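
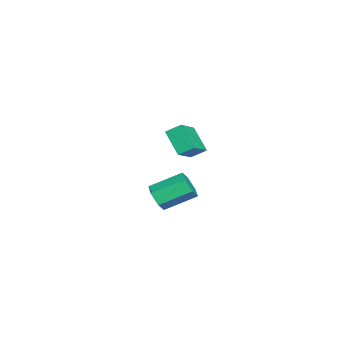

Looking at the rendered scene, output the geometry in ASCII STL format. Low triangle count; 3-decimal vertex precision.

solid 
facet normal -0.829 0.261 -0.494
outer loop
vertex 0.269 -0.51 3.411
vertex 0.214 0.234 3.896
vertex 1.124 0.234 2.368
endloop
endfacet
facet normal 0.063 -0.836 -0.545
outer loop
vertex 2.426 -0.174 3.144
vertex 0.269 -0.51 3.411
vertex 1.124 0.234 2.368
endloop
endfacet
facet normal -0.830 0.260 -0.494
outer loop
vertex 1.124 0.234 2.368
vertex 0.214 0.234 3.896
vertex 1.068 0.978 2.853
endloop
endfacet
facet normal 0.555 0.483 -0.677
outer loop
vertex 1.068 0.978 2.853
vertex 2.426 -0.174 3.144
vertex 1.124 0.234 2.368
endloop
endfacet
facet normal -0.555 -0.483 0.677
outer loop
vertex 0.269 -0.51 3.411
vertex 1.516 -0.174 4.672
vertex 0.214 0.234 3.896
endloop
endfacet
facet normal 0.063 -0.836 -0.545
outer loop
vertex 1.572 -0.918 4.187
vertex 0.269 -0.51 3.411
vertex 2.426 -0.174 3.144
endloop
endfacet
facet normal -0.555 -0.483 0.677
outer loop
vertex 1.572 -0.918 4.187
vertex 1.516 -0.174 4.672
vertex 0.269 -0.51 3.411
endloop
endfacet
facet normal -0.063 0.836 0.545
outer loop
vertex 0.214 0.234 3.896
vertex 1.516 -0.174 4.672
vertex 1.068 0.978 2.853
endloop
endfacet
facet normal 0.555 0.483 -0.678
outer loop
vertex 2.371 0.57 3.629
vertex 2.426 -0.174 3.144
vertex 1.068 0.978 2.853
endloop
endfacet
facet normal -0.063 0.836 0.545
outer loop
vertex 1.068 0.978 2.853
vertex 1.516 -0.174 4.672
vertex 2.371 0.57 3.629
endloop
endfacet
facet normal 0.830 -0.260 0.494
outer loop
vertex 2.371 0.57 3.629
vertex 1.572 -0.918 4.187
vertex 2.426 -0.174 3.144
endloop
endfacet
facet normal 0.829 -0.260 0.494
outer loop
vertex 1.516 -0.174 4.672
vertex 1.572 -0.918 4.187
vertex 2.371 0.57 3.629
endloop
endfacet
facet normal 0.231 -0.857 -0.461
outer loop
vertex -2.461 -2.325 -2.187
vertex -2.997 -2.137 -2.805
vertex -2.195 -1.893 -2.857
endloop
endfacet
facet normal 0.920 0.038 0.390
outer loop
vertex -2.461 -2.325 -2.187
vertex -2.195 -1.893 -2.857
vertex -2.906 -0.671 -1.297
endloop
endfacet
facet normal 0.920 0.038 0.390
outer loop
vertex -2.906 -0.671 -1.297
vertex -2.195 -1.893 -2.857
vertex -2.64 -0.239 -1.967
endloop
endfacet
facet normal -0.231 0.857 0.461
outer loop
vertex -2.906 -0.671 -1.297
vertex -2.64 -0.239 -1.967
vertex -3.443 -0.483 -1.915
endloop
endfacet
facet normal 0.231 -0.857 -0.461
outer loop
vertex -2.195 -1.893 -2.857
vertex -2.997 -2.137 -2.805
vertex -2.732 -1.705 -3.475
endloop
endfacet
facet normal 0.734 0.464 -0.496
outer loop
vertex -2.195 -1.893 -2.857
vertex -2.732 -1.705 -3.475
vertex -2.64 -0.239 -1.967
endloop
endfacet
facet normal 0.734 0.464 -0.496
outer loop
vertex -2.64 -0.239 -1.967
vertex -2.732 -1.705 -3.475
vertex -3.177 -0.051 -2.585
endloop
endfacet
facet normal -0.231 0.857 0.461
outer loop
vertex -2.64 -0.239 -1.967
vertex -3.177 -0.051 -2.585
vertex -3.443 -0.483 -1.915
endloop
endfacet
facet normal 0.231 -0.857 -0.461
outer loop
vertex -2.732 -1.705 -3.475
vertex -2.997 -2.137 -2.805
vertex -3.534 -1.949 -3.423
endloop
endfacet
facet normal -0.187 0.426 -0.885
outer loop
vertex -2.732 -1.705 -3.475
vertex -3.534 -1.949 -3.423
vertex -3.177 -0.051 -2.585
endloop
endfacet
facet normal -0.187 0.426 -0.885
outer loop
vertex -3.177 -0.051 -2.585
vertex -3.534 -1.949 -3.423
vertex -3.979 -0.295 -2.533
endloop
endfacet
facet normal -0.231 0.857 0.461
outer loop
vertex -3.177 -0.051 -2.585
vertex -3.979 -0.295 -2.533
vertex -3.443 -0.483 -1.915
endloop
endfacet
facet normal 0.231 -0.857 -0.461
outer loop
vertex -3.534 -1.949 -3.423
vertex -2.997 -2.137 -2.805
vertex -3.8 -2.381 -2.753
endloop
endfacet
facet normal -0.920 -0.038 -0.390
outer loop
vertex -3.534 -1.949 -3.423
vertex -3.8 -2.381 -2.753
vertex -3.979 -0.295 -2.533
endloop
endfacet
facet normal -0.920 -0.038 -0.390
outer loop
vertex -3.979 -0.295 -2.533
vertex -3.8 -2.381 -2.753
vertex -4.245 -0.727 -1.863
endloop
endfacet
facet normal -0.231 0.857 0.461
outer loop
vertex -3.979 -0.295 -2.533
vertex -4.245 -0.727 -1.863
vertex -3.443 -0.483 -1.915
endloop
endfacet
facet normal 0.231 -0.857 -0.461
outer loop
vertex -3.8 -2.381 -2.753
vertex -2.997 -2.137 -2.805
vertex -3.263 -2.569 -2.135
endloop
endfacet
facet normal -0.734 -0.464 0.496
outer loop
vertex -3.8 -2.381 -2.753
vertex -3.263 -2.569 -2.135
vertex -4.245 -0.727 -1.863
endloop
endfacet
facet normal -0.734 -0.464 0.496
outer loop
vertex -4.245 -0.727 -1.863
vertex -3.263 -2.569 -2.135
vertex -3.708 -0.915 -1.245
endloop
endfacet
facet normal -0.231 0.857 0.461
outer loop
vertex -4.245 -0.727 -1.863
vertex -3.708 -0.915 -1.245
vertex -3.443 -0.483 -1.915
endloop
endfacet
facet normal 0.231 -0.857 -0.461
outer loop
vertex -3.263 -2.569 -2.135
vertex -2.997 -2.137 -2.805
vertex -2.461 -2.325 -2.187
endloop
endfacet
facet normal 0.187 -0.426 0.885
outer loop
vertex -3.263 -2.569 -2.135
vertex -2.461 -2.325 -2.187
vertex -3.708 -0.915 -1.245
endloop
endfacet
facet normal 0.187 -0.426 0.885
outer loop
vertex -3.708 -0.915 -1.245
vertex -2.461 -2.325 -2.187
vertex -2.906 -0.671 -1.297
endloop
endfacet
facet normal -0.231 0.857 0.461
outer loop
vertex -3.708 -0.915 -1.245
vertex -2.906 -0.671 -1.297
vertex -3.443 -0.483 -1.915
endloop
endfacet

endsolid


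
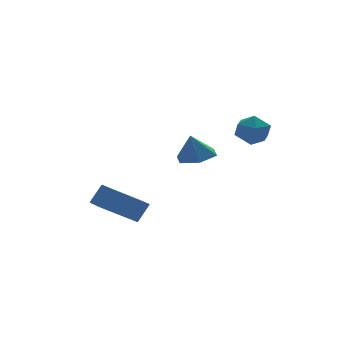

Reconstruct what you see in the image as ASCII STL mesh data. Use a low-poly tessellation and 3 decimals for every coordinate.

solid 
facet normal 0.220 -0.064 -0.974
outer loop
vertex 2.894 1.119 -0.371
vertex 2.322 1.792 -0.544
vertex 3.185 1.971 -0.361
endloop
endfacet
facet normal 0.652 -0.231 0.722
outer loop
vertex 2.894 1.119 -0.371
vertex 3.185 1.971 -0.361
vertex 2.058 1.868 0.624
endloop
endfacet
facet normal 0.220 -0.063 -0.974
outer loop
vertex 3.185 1.971 -0.361
vertex 2.322 1.792 -0.544
vertex 2.612 2.644 -0.534
endloop
endfacet
facet normal 0.501 0.589 0.634
outer loop
vertex 3.185 1.971 -0.361
vertex 2.612 2.644 -0.534
vertex 2.058 1.868 0.624
endloop
endfacet
facet normal 0.220 -0.063 -0.973
outer loop
vertex 2.612 2.644 -0.534
vertex 2.322 1.792 -0.544
vertex 1.75 2.465 -0.717
endloop
endfacet
facet normal -0.271 0.855 0.443
outer loop
vertex 2.612 2.644 -0.534
vertex 1.75 2.465 -0.717
vertex 2.058 1.868 0.624
endloop
endfacet
facet normal 0.220 -0.064 -0.974
outer loop
vertex 1.75 2.465 -0.717
vertex 2.322 1.792 -0.544
vertex 1.459 1.613 -0.727
endloop
endfacet
facet normal -0.892 0.301 0.339
outer loop
vertex 1.75 2.465 -0.717
vertex 1.459 1.613 -0.727
vertex 2.058 1.868 0.624
endloop
endfacet
facet normal 0.219 -0.062 -0.974
outer loop
vertex 1.459 1.613 -0.727
vertex 2.322 1.792 -0.544
vertex 2.031 0.941 -0.555
endloop
endfacet
facet normal -0.740 -0.521 0.426
outer loop
vertex 1.459 1.613 -0.727
vertex 2.031 0.941 -0.555
vertex 2.058 1.868 0.624
endloop
endfacet
facet normal 0.220 -0.063 -0.973
outer loop
vertex 2.031 0.941 -0.555
vertex 2.322 1.792 -0.544
vertex 2.894 1.119 -0.371
endloop
endfacet
facet normal 0.031 -0.786 0.617
outer loop
vertex 2.031 0.941 -0.555
vertex 2.894 1.119 -0.371
vertex 2.058 1.868 0.624
endloop
endfacet
facet normal -0.819 0.154 0.552
outer loop
vertex -1.975 0.756 -1.211
vertex -1.906 1.806 -1.401
vertex -2.556 0.644 -2.042
endloop
endfacet
facet normal -0.065 -0.982 0.178
outer loop
vertex -1.014 0.354 -3.079
vertex -1.975 0.756 -1.211
vertex -2.556 0.644 -2.042
endloop
endfacet
facet normal -0.820 0.155 0.551
outer loop
vertex -2.556 0.644 -2.042
vertex -1.906 1.806 -1.401
vertex -2.486 1.694 -2.233
endloop
endfacet
facet normal -0.569 -0.110 -0.815
outer loop
vertex -2.486 1.694 -2.233
vertex -1.014 0.354 -3.079
vertex -2.556 0.644 -2.042
endloop
endfacet
facet normal 0.569 0.110 0.815
outer loop
vertex -1.975 0.756 -1.211
vertex -0.364 1.516 -2.438
vertex -1.906 1.806 -1.401
endloop
endfacet
facet normal -0.065 -0.982 0.178
outer loop
vertex -0.434 0.466 -2.247
vertex -1.975 0.756 -1.211
vertex -1.014 0.354 -3.079
endloop
endfacet
facet normal 0.569 0.110 0.815
outer loop
vertex -0.434 0.466 -2.247
vertex -0.364 1.516 -2.438
vertex -1.975 0.756 -1.211
endloop
endfacet
facet normal 0.065 0.982 -0.178
outer loop
vertex -1.906 1.806 -1.401
vertex -0.364 1.516 -2.438
vertex -2.486 1.694 -2.233
endloop
endfacet
facet normal -0.569 -0.110 -0.815
outer loop
vertex -0.945 1.404 -3.269
vertex -1.014 0.354 -3.079
vertex -2.486 1.694 -2.233
endloop
endfacet
facet normal 0.065 0.982 -0.178
outer loop
vertex -2.486 1.694 -2.233
vertex -0.364 1.516 -2.438
vertex -0.945 1.404 -3.269
endloop
endfacet
facet normal 0.820 -0.154 -0.551
outer loop
vertex -0.945 1.404 -3.269
vertex -0.434 0.466 -2.247
vertex -1.014 0.354 -3.079
endloop
endfacet
facet normal 0.819 -0.155 -0.552
outer loop
vertex -0.364 1.516 -2.438
vertex -0.434 0.466 -2.247
vertex -0.945 1.404 -3.269
endloop
endfacet
facet normal -0.290 0.943 -0.160
outer loop
vertex 3.654 -0.193 1.252
vertex 2.87 -0.422 1.324
vertex 3.288 -0.181 1.986
endloop
endfacet
facet normal 0.349 0.924 0.159
outer loop
vertex 3.654 -0.193 1.252
vertex 3.288 -0.181 1.986
vertex 4.057 -0.459 1.915
endloop
endfacet
facet normal 0.792 0.552 -0.260
outer loop
vertex 3.654 -0.193 1.252
vertex 4.057 -0.459 1.915
vertex 4.113 -0.872 1.209
endloop
endfacet
facet normal 0.428 0.342 -0.837
outer loop
vertex 3.654 -0.193 1.252
vertex 4.113 -0.872 1.209
vertex 3.379 -0.849 0.843
endloop
endfacet
facet normal -0.242 0.584 -0.775
outer loop
vertex 3.654 -0.193 1.252
vertex 3.379 -0.849 0.843
vertex 2.87 -0.422 1.324
endloop
endfacet
facet normal 0.278 0.571 0.773
outer loop
vertex 4.057 -0.459 1.915
vertex 3.288 -0.181 1.986
vertex 3.521 -0.851 2.397
endloop
endfacet
facet normal -0.755 0.603 0.257
outer loop
vertex 3.288 -0.181 1.986
vertex 2.87 -0.422 1.324
vertex 2.787 -0.828 2.031
endloop
endfacet
facet normal -0.677 0.021 -0.736
outer loop
vertex 2.87 -0.422 1.324
vertex 3.379 -0.849 0.843
vertex 2.843 -1.241 1.325
endloop
endfacet
facet normal 0.405 -0.372 -0.835
outer loop
vertex 3.379 -0.849 0.843
vertex 4.113 -0.872 1.209
vertex 3.612 -1.519 1.254
endloop
endfacet
facet normal 0.995 -0.033 0.098
outer loop
vertex 4.113 -0.872 1.209
vertex 4.057 -0.459 1.915
vertex 4.03 -1.278 1.916
endloop
endfacet
facet normal -0.428 -0.342 0.837
outer loop
vertex 3.246 -1.507 1.988
vertex 3.521 -0.851 2.397
vertex 2.787 -0.828 2.031
endloop
endfacet
facet normal -0.792 -0.552 0.260
outer loop
vertex 3.246 -1.507 1.988
vertex 2.787 -0.828 2.031
vertex 2.843 -1.241 1.325
endloop
endfacet
facet normal -0.349 -0.924 -0.159
outer loop
vertex 3.246 -1.507 1.988
vertex 2.843 -1.241 1.325
vertex 3.612 -1.519 1.254
endloop
endfacet
facet normal 0.290 -0.943 0.160
outer loop
vertex 3.246 -1.507 1.988
vertex 3.612 -1.519 1.254
vertex 4.03 -1.278 1.916
endloop
endfacet
facet normal 0.242 -0.584 0.775
outer loop
vertex 3.246 -1.507 1.988
vertex 4.03 -1.278 1.916
vertex 3.521 -0.851 2.397
endloop
endfacet
facet normal -0.405 0.372 0.835
outer loop
vertex 2.787 -0.828 2.031
vertex 3.521 -0.851 2.397
vertex 3.288 -0.181 1.986
endloop
endfacet
facet normal -0.995 0.033 -0.098
outer loop
vertex 2.843 -1.241 1.325
vertex 2.787 -0.828 2.031
vertex 2.87 -0.422 1.324
endloop
endfacet
facet normal -0.278 -0.571 -0.773
outer loop
vertex 3.612 -1.519 1.254
vertex 2.843 -1.241 1.325
vertex 3.379 -0.849 0.843
endloop
endfacet
facet normal 0.755 -0.603 -0.257
outer loop
vertex 4.03 -1.278 1.916
vertex 3.612 -1.519 1.254
vertex 4.113 -0.872 1.209
endloop
endfacet
facet normal 0.677 -0.021 0.736
outer loop
vertex 3.521 -0.851 2.397
vertex 4.03 -1.278 1.916
vertex 4.057 -0.459 1.915
endloop
endfacet

endsolid


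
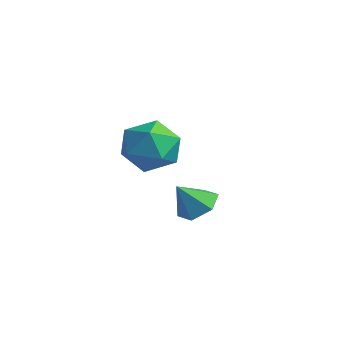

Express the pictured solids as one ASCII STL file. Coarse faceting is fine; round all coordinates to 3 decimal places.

solid 
facet normal -0.666 0.686 -0.294
outer loop
vertex -4.438 -0.749 -0.951
vertex -5.005 -0.843 0.113
vertex -4.113 -0.038 -0.028
endloop
endfacet
facet normal -0.032 0.797 -0.603
outer loop
vertex -4.438 -0.749 -0.951
vertex -4.113 -0.038 -0.028
vertex -3.267 -0.537 -0.733
endloop
endfacet
facet normal 0.142 0.209 -0.967
outer loop
vertex -4.438 -0.749 -0.951
vertex -3.267 -0.537 -0.733
vertex -3.636 -1.65 -1.028
endloop
endfacet
facet normal -0.384 -0.266 -0.884
outer loop
vertex -4.438 -0.749 -0.951
vertex -3.636 -1.65 -1.028
vertex -4.709 -1.839 -0.505
endloop
endfacet
facet normal -0.883 0.028 -0.468
outer loop
vertex -4.438 -0.749 -0.951
vertex -4.709 -1.839 -0.505
vertex -5.005 -0.843 0.113
endloop
endfacet
facet normal 0.452 0.888 -0.086
outer loop
vertex -3.267 -0.537 -0.733
vertex -4.113 -0.038 -0.028
vertex -3.111 -0.501 0.465
endloop
endfacet
facet normal -0.573 0.707 0.414
outer loop
vertex -4.113 -0.038 -0.028
vertex -5.005 -0.843 0.113
vertex -4.184 -0.69 0.988
endloop
endfacet
facet normal -0.925 -0.356 0.131
outer loop
vertex -5.005 -0.843 0.113
vertex -4.709 -1.839 -0.505
vertex -4.553 -1.803 0.693
endloop
endfacet
facet normal -0.118 -0.832 -0.542
outer loop
vertex -4.709 -1.839 -0.505
vertex -3.636 -1.65 -1.028
vertex -3.707 -2.302 -0.012
endloop
endfacet
facet normal 0.733 -0.064 -0.677
outer loop
vertex -3.636 -1.65 -1.028
vertex -3.267 -0.537 -0.733
vertex -2.815 -1.497 -0.153
endloop
endfacet
facet normal 0.384 0.266 0.884
outer loop
vertex -3.382 -1.591 0.911
vertex -3.111 -0.501 0.465
vertex -4.184 -0.69 0.988
endloop
endfacet
facet normal -0.142 -0.209 0.967
outer loop
vertex -3.382 -1.591 0.911
vertex -4.184 -0.69 0.988
vertex -4.553 -1.803 0.693
endloop
endfacet
facet normal 0.032 -0.797 0.603
outer loop
vertex -3.382 -1.591 0.911
vertex -4.553 -1.803 0.693
vertex -3.707 -2.302 -0.012
endloop
endfacet
facet normal 0.666 -0.686 0.294
outer loop
vertex -3.382 -1.591 0.911
vertex -3.707 -2.302 -0.012
vertex -2.815 -1.497 -0.153
endloop
endfacet
facet normal 0.883 -0.028 0.468
outer loop
vertex -3.382 -1.591 0.911
vertex -2.815 -1.497 -0.153
vertex -3.111 -0.501 0.465
endloop
endfacet
facet normal 0.118 0.832 0.542
outer loop
vertex -4.184 -0.69 0.988
vertex -3.111 -0.501 0.465
vertex -4.113 -0.038 -0.028
endloop
endfacet
facet normal -0.733 0.064 0.677
outer loop
vertex -4.553 -1.803 0.693
vertex -4.184 -0.69 0.988
vertex -5.005 -0.843 0.113
endloop
endfacet
facet normal -0.452 -0.888 0.086
outer loop
vertex -3.707 -2.302 -0.012
vertex -4.553 -1.803 0.693
vertex -4.709 -1.839 -0.505
endloop
endfacet
facet normal 0.573 -0.707 -0.414
outer loop
vertex -2.815 -1.497 -0.153
vertex -3.707 -2.302 -0.012
vertex -3.636 -1.65 -1.028
endloop
endfacet
facet normal 0.925 0.356 -0.131
outer loop
vertex -3.111 -0.501 0.465
vertex -2.815 -1.497 -0.153
vertex -3.267 -0.537 -0.733
endloop
endfacet
facet normal 0.169 0.581 -0.796
outer loop
vertex 0.212 -2.572 -1.54
vertex -0.225 -1.97 -1.194
vertex 0.582 -2.02 -1.059
endloop
endfacet
facet normal 0.676 -0.686 0.267
outer loop
vertex 0.212 -2.572 -1.54
vertex 0.582 -2.02 -1.059
vertex -0.435 -2.69 -0.206
endloop
endfacet
facet normal 0.169 0.580 -0.797
outer loop
vertex 0.582 -2.02 -1.059
vertex -0.225 -1.97 -1.194
vertex 0.144 -1.418 -0.714
endloop
endfacet
facet normal 0.635 0.019 0.772
outer loop
vertex 0.582 -2.02 -1.059
vertex 0.144 -1.418 -0.714
vertex -0.435 -2.69 -0.206
endloop
endfacet
facet normal 0.168 0.581 -0.797
outer loop
vertex 0.144 -1.418 -0.714
vertex -0.225 -1.97 -1.194
vertex -0.663 -1.369 -0.848
endloop
endfacet
facet normal -0.124 0.416 0.901
outer loop
vertex 0.144 -1.418 -0.714
vertex -0.663 -1.369 -0.848
vertex -0.435 -2.69 -0.206
endloop
endfacet
facet normal 0.168 0.581 -0.796
outer loop
vertex -0.663 -1.369 -0.848
vertex -0.225 -1.97 -1.194
vertex -1.033 -1.921 -1.329
endloop
endfacet
facet normal -0.844 0.109 0.524
outer loop
vertex -0.663 -1.369 -0.848
vertex -1.033 -1.921 -1.329
vertex -0.435 -2.69 -0.206
endloop
endfacet
facet normal 0.168 0.580 -0.797
outer loop
vertex -1.033 -1.921 -1.329
vertex -0.225 -1.97 -1.194
vertex -0.595 -2.522 -1.674
endloop
endfacet
facet normal -0.803 -0.596 0.019
outer loop
vertex -1.033 -1.921 -1.329
vertex -0.595 -2.522 -1.674
vertex -0.435 -2.69 -0.206
endloop
endfacet
facet normal 0.168 0.580 -0.797
outer loop
vertex -0.595 -2.522 -1.674
vertex -0.225 -1.97 -1.194
vertex 0.212 -2.572 -1.54
endloop
endfacet
facet normal -0.043 -0.993 -0.109
outer loop
vertex -0.595 -2.522 -1.674
vertex 0.212 -2.572 -1.54
vertex -0.435 -2.69 -0.206
endloop
endfacet

endsolid


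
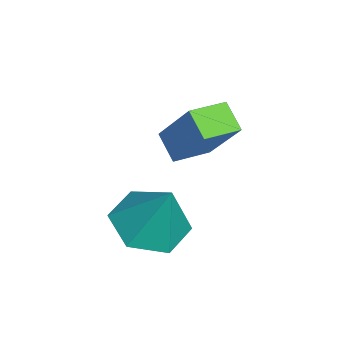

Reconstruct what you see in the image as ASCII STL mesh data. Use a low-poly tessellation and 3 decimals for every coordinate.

solid 
facet normal -0.330 -0.319 -0.888
outer loop
vertex 2.595 -1.378 1.959
vertex 1.647 -0.892 2.137
vertex 2.446 -0.355 1.647
endloop
endfacet
facet normal 0.982 0.169 0.086
outer loop
vertex 2.595 -1.378 1.959
vertex 2.446 -0.355 1.647
vertex 2.253 -0.308 3.763
endloop
endfacet
facet normal -0.330 -0.319 -0.888
outer loop
vertex 2.446 -0.355 1.647
vertex 1.647 -0.892 2.137
vertex 1.498 0.131 1.825
endloop
endfacet
facet normal 0.459 0.888 0.022
outer loop
vertex 2.446 -0.355 1.647
vertex 1.498 0.131 1.825
vertex 2.253 -0.308 3.763
endloop
endfacet
facet normal -0.331 -0.319 -0.888
outer loop
vertex 1.498 0.131 1.825
vertex 1.647 -0.892 2.137
vertex 0.699 -0.406 2.316
endloop
endfacet
facet normal -0.371 0.864 0.340
outer loop
vertex 1.498 0.131 1.825
vertex 0.699 -0.406 2.316
vertex 2.253 -0.308 3.763
endloop
endfacet
facet normal -0.331 -0.319 -0.888
outer loop
vertex 0.699 -0.406 2.316
vertex 1.647 -0.892 2.137
vertex 0.849 -1.429 2.628
endloop
endfacet
facet normal -0.681 0.121 0.723
outer loop
vertex 0.699 -0.406 2.316
vertex 0.849 -1.429 2.628
vertex 2.253 -0.308 3.763
endloop
endfacet
facet normal -0.332 -0.319 -0.888
outer loop
vertex 0.849 -1.429 2.628
vertex 1.647 -0.892 2.137
vertex 1.796 -1.915 2.449
endloop
endfacet
facet normal -0.158 -0.598 0.786
outer loop
vertex 0.849 -1.429 2.628
vertex 1.796 -1.915 2.449
vertex 2.253 -0.308 3.763
endloop
endfacet
facet normal -0.330 -0.319 -0.888
outer loop
vertex 1.796 -1.915 2.449
vertex 1.647 -0.892 2.137
vertex 2.595 -1.378 1.959
endloop
endfacet
facet normal 0.672 -0.574 0.468
outer loop
vertex 1.796 -1.915 2.449
vertex 2.595 -1.378 1.959
vertex 2.253 -0.308 3.763
endloop
endfacet
facet normal -0.443 -0.423 -0.790
outer loop
vertex -0.88 -0.874 3.556
vertex -1.554 0.015 3.458
vertex -0.249 -0.459 2.98
endloop
endfacet
facet normal 0.602 -0.794 0.087
outer loop
vertex 0.614 0.365 4.522
vertex -0.88 -0.874 3.556
vertex -0.249 -0.459 2.98
endloop
endfacet
facet normal -0.443 -0.423 -0.790
outer loop
vertex -0.249 -0.459 2.98
vertex -1.554 0.015 3.458
vertex -0.923 0.43 2.882
endloop
endfacet
facet normal 0.665 0.437 -0.606
outer loop
vertex -0.923 0.43 2.882
vertex 0.614 0.365 4.522
vertex -0.249 -0.459 2.98
endloop
endfacet
facet normal -0.665 -0.437 0.606
outer loop
vertex -0.88 -0.874 3.556
vertex -0.691 0.839 5.0
vertex -1.554 0.015 3.458
endloop
endfacet
facet normal 0.602 -0.794 0.087
outer loop
vertex -0.017 -0.05 5.098
vertex -0.88 -0.874 3.556
vertex 0.614 0.365 4.522
endloop
endfacet
facet normal -0.665 -0.437 0.606
outer loop
vertex -0.017 -0.05 5.098
vertex -0.691 0.839 5.0
vertex -0.88 -0.874 3.556
endloop
endfacet
facet normal -0.602 0.794 -0.087
outer loop
vertex -1.554 0.015 3.458
vertex -0.691 0.839 5.0
vertex -0.923 0.43 2.882
endloop
endfacet
facet normal 0.665 0.437 -0.606
outer loop
vertex -0.06 1.254 4.424
vertex 0.614 0.365 4.522
vertex -0.923 0.43 2.882
endloop
endfacet
facet normal -0.602 0.794 -0.087
outer loop
vertex -0.923 0.43 2.882
vertex -0.691 0.839 5.0
vertex -0.06 1.254 4.424
endloop
endfacet
facet normal 0.443 0.423 0.790
outer loop
vertex -0.06 1.254 4.424
vertex -0.017 -0.05 5.098
vertex 0.614 0.365 4.522
endloop
endfacet
facet normal 0.443 0.423 0.790
outer loop
vertex -0.691 0.839 5.0
vertex -0.017 -0.05 5.098
vertex -0.06 1.254 4.424
endloop
endfacet

endsolid


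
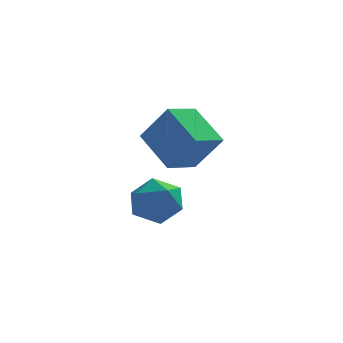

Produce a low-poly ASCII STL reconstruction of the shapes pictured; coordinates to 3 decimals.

solid 
facet normal -0.657 -0.718 0.229
outer loop
vertex -1.657 -3.159 3.217
vertex -2.649 -1.919 4.261
vertex -2.631 -2.726 1.779
endloop
endfacet
facet normal 0.522 -0.652 -0.550
outer loop
vertex -1.711 -1.721 1.459
vertex -1.657 -3.159 3.217
vertex -2.631 -2.726 1.779
endloop
endfacet
facet normal -0.657 -0.719 0.229
outer loop
vertex -2.631 -2.726 1.779
vertex -2.649 -1.919 4.261
vertex -3.623 -1.487 2.823
endloop
endfacet
facet normal -0.544 0.242 -0.804
outer loop
vertex -3.623 -1.487 2.823
vertex -1.711 -1.721 1.459
vertex -2.631 -2.726 1.779
endloop
endfacet
facet normal 0.544 -0.242 0.804
outer loop
vertex -1.657 -3.159 3.217
vertex -1.729 -0.914 3.941
vertex -2.649 -1.919 4.261
endloop
endfacet
facet normal 0.522 -0.652 -0.550
outer loop
vertex -0.737 -2.153 2.897
vertex -1.657 -3.159 3.217
vertex -1.711 -1.721 1.459
endloop
endfacet
facet normal 0.544 -0.242 0.804
outer loop
vertex -0.737 -2.153 2.897
vertex -1.729 -0.914 3.941
vertex -1.657 -3.159 3.217
endloop
endfacet
facet normal -0.522 0.653 0.549
outer loop
vertex -2.649 -1.919 4.261
vertex -1.729 -0.914 3.941
vertex -3.623 -1.487 2.823
endloop
endfacet
facet normal -0.544 0.242 -0.804
outer loop
vertex -2.703 -0.481 2.503
vertex -1.711 -1.721 1.459
vertex -3.623 -1.487 2.823
endloop
endfacet
facet normal -0.522 0.652 0.550
outer loop
vertex -3.623 -1.487 2.823
vertex -1.729 -0.914 3.941
vertex -2.703 -0.481 2.503
endloop
endfacet
facet normal 0.657 0.718 -0.229
outer loop
vertex -2.703 -0.481 2.503
vertex -0.737 -2.153 2.897
vertex -1.711 -1.721 1.459
endloop
endfacet
facet normal 0.657 0.719 -0.229
outer loop
vertex -1.729 -0.914 3.941
vertex -0.737 -2.153 2.897
vertex -2.703 -0.481 2.503
endloop
endfacet
facet normal -0.543 0.825 -0.158
outer loop
vertex -3.511 -0.231 -1.331
vertex -4.021 -0.382 -0.363
vertex -3.096 0.218 -0.412
endloop
endfacet
facet normal 0.097 0.876 -0.472
outer loop
vertex -3.511 -0.231 -1.331
vertex -3.096 0.218 -0.412
vertex -2.422 -0.253 -1.149
endloop
endfacet
facet normal 0.162 0.332 -0.929
outer loop
vertex -3.511 -0.231 -1.331
vertex -2.422 -0.253 -1.149
vertex -2.932 -1.144 -1.556
endloop
endfacet
facet normal -0.437 -0.056 -0.898
outer loop
vertex -3.511 -0.231 -1.331
vertex -2.932 -1.144 -1.556
vertex -3.92 -1.223 -1.07
endloop
endfacet
facet normal -0.872 0.249 -0.421
outer loop
vertex -3.511 -0.231 -1.331
vertex -3.92 -1.223 -1.07
vertex -4.021 -0.382 -0.363
endloop
endfacet
facet normal 0.596 0.802 0.032
outer loop
vertex -2.422 -0.253 -1.149
vertex -3.096 0.218 -0.412
vertex -2.26 -0.417 -0.07
endloop
endfacet
facet normal -0.438 0.719 0.540
outer loop
vertex -3.096 0.218 -0.412
vertex -4.021 -0.382 -0.363
vertex -3.248 -0.496 0.416
endloop
endfacet
facet normal -0.971 -0.212 0.114
outer loop
vertex -4.021 -0.382 -0.363
vertex -3.92 -1.223 -1.07
vertex -3.758 -1.387 0.009
endloop
endfacet
facet normal -0.267 -0.705 -0.657
outer loop
vertex -3.92 -1.223 -1.07
vertex -2.932 -1.144 -1.556
vertex -3.084 -1.858 -0.728
endloop
endfacet
facet normal 0.702 -0.078 -0.708
outer loop
vertex -2.932 -1.144 -1.556
vertex -2.422 -0.253 -1.149
vertex -2.159 -1.258 -0.777
endloop
endfacet
facet normal 0.437 0.056 0.898
outer loop
vertex -2.669 -1.409 0.191
vertex -2.26 -0.417 -0.07
vertex -3.248 -0.496 0.416
endloop
endfacet
facet normal -0.162 -0.332 0.929
outer loop
vertex -2.669 -1.409 0.191
vertex -3.248 -0.496 0.416
vertex -3.758 -1.387 0.009
endloop
endfacet
facet normal -0.097 -0.876 0.472
outer loop
vertex -2.669 -1.409 0.191
vertex -3.758 -1.387 0.009
vertex -3.084 -1.858 -0.728
endloop
endfacet
facet normal 0.543 -0.825 0.158
outer loop
vertex -2.669 -1.409 0.191
vertex -3.084 -1.858 -0.728
vertex -2.159 -1.258 -0.777
endloop
endfacet
facet normal 0.872 -0.249 0.421
outer loop
vertex -2.669 -1.409 0.191
vertex -2.159 -1.258 -0.777
vertex -2.26 -0.417 -0.07
endloop
endfacet
facet normal 0.267 0.705 0.657
outer loop
vertex -3.248 -0.496 0.416
vertex -2.26 -0.417 -0.07
vertex -3.096 0.218 -0.412
endloop
endfacet
facet normal -0.702 0.078 0.708
outer loop
vertex -3.758 -1.387 0.009
vertex -3.248 -0.496 0.416
vertex -4.021 -0.382 -0.363
endloop
endfacet
facet normal -0.596 -0.802 -0.032
outer loop
vertex -3.084 -1.858 -0.728
vertex -3.758 -1.387 0.009
vertex -3.92 -1.223 -1.07
endloop
endfacet
facet normal 0.438 -0.719 -0.540
outer loop
vertex -2.159 -1.258 -0.777
vertex -3.084 -1.858 -0.728
vertex -2.932 -1.144 -1.556
endloop
endfacet
facet normal 0.971 0.212 -0.114
outer loop
vertex -2.26 -0.417 -0.07
vertex -2.159 -1.258 -0.777
vertex -2.422 -0.253 -1.149
endloop
endfacet

endsolid


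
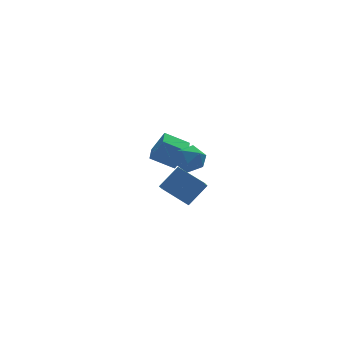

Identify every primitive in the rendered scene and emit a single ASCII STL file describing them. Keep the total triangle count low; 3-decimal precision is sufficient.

solid 
facet normal -0.771 0.426 0.473
outer loop
vertex 0.132 2.752 3.495
vertex 0.663 3.704 3.504
vertex -0.446 3.086 2.253
endloop
endfacet
facet normal -0.488 -0.873 -0.008
outer loop
vertex 0.657 2.476 1.576
vertex 0.132 2.752 3.495
vertex -0.446 3.086 2.253
endloop
endfacet
facet normal -0.771 0.426 0.473
outer loop
vertex -0.446 3.086 2.253
vertex 0.663 3.704 3.504
vertex 0.086 4.038 2.262
endloop
endfacet
facet normal -0.410 0.237 -0.881
outer loop
vertex 0.086 4.038 2.262
vertex 0.657 2.476 1.576
vertex -0.446 3.086 2.253
endloop
endfacet
facet normal 0.410 -0.237 0.881
outer loop
vertex 0.132 2.752 3.495
vertex 1.766 3.094 2.827
vertex 0.663 3.704 3.504
endloop
endfacet
facet normal -0.488 -0.873 -0.008
outer loop
vertex 1.234 2.142 2.818
vertex 0.132 2.752 3.495
vertex 0.657 2.476 1.576
endloop
endfacet
facet normal 0.410 -0.237 0.881
outer loop
vertex 1.234 2.142 2.818
vertex 1.766 3.094 2.827
vertex 0.132 2.752 3.495
endloop
endfacet
facet normal 0.488 0.873 0.008
outer loop
vertex 0.663 3.704 3.504
vertex 1.766 3.094 2.827
vertex 0.086 4.038 2.262
endloop
endfacet
facet normal -0.410 0.237 -0.881
outer loop
vertex 1.188 3.428 1.585
vertex 0.657 2.476 1.576
vertex 0.086 4.038 2.262
endloop
endfacet
facet normal 0.488 0.873 0.008
outer loop
vertex 0.086 4.038 2.262
vertex 1.766 3.094 2.827
vertex 1.188 3.428 1.585
endloop
endfacet
facet normal 0.771 -0.426 -0.473
outer loop
vertex 1.188 3.428 1.585
vertex 1.234 2.142 2.818
vertex 0.657 2.476 1.576
endloop
endfacet
facet normal 0.771 -0.426 -0.473
outer loop
vertex 1.766 3.094 2.827
vertex 1.234 2.142 2.818
vertex 1.188 3.428 1.585
endloop
endfacet
facet normal 0.081 -0.080 0.994
outer loop
vertex 1.168 1.447 3.66
vertex 0.357 1.05 3.694
vertex 1.102 0.548 3.593
endloop
endfacet
facet normal 0.723 -0.104 0.683
outer loop
vertex 1.168 1.447 3.66
vertex 1.102 0.548 3.593
vertex 1.673 1.0 3.057
endloop
endfacet
facet normal 0.810 0.497 0.310
outer loop
vertex 1.168 1.447 3.66
vertex 1.673 1.0 3.057
vertex 1.281 1.782 2.828
endloop
endfacet
facet normal 0.222 0.894 0.390
outer loop
vertex 1.168 1.447 3.66
vertex 1.281 1.782 2.828
vertex 0.467 1.813 3.221
endloop
endfacet
facet normal -0.229 0.537 0.812
outer loop
vertex 1.168 1.447 3.66
vertex 0.467 1.813 3.221
vertex 0.357 1.05 3.694
endloop
endfacet
facet normal 0.725 -0.651 0.224
outer loop
vertex 1.673 1.0 3.057
vertex 1.102 0.548 3.593
vertex 1.173 0.327 2.719
endloop
endfacet
facet normal -0.314 -0.612 0.726
outer loop
vertex 1.102 0.548 3.593
vertex 0.357 1.05 3.694
vertex 0.359 0.358 3.112
endloop
endfacet
facet normal -0.814 0.386 0.434
outer loop
vertex 0.357 1.05 3.694
vertex 0.467 1.813 3.221
vertex -0.033 1.14 2.883
endloop
endfacet
facet normal -0.084 0.964 -0.251
outer loop
vertex 0.467 1.813 3.221
vertex 1.281 1.782 2.828
vertex 0.538 1.592 2.347
endloop
endfacet
facet normal 0.866 0.323 -0.381
outer loop
vertex 1.281 1.782 2.828
vertex 1.673 1.0 3.057
vertex 1.283 1.09 2.246
endloop
endfacet
facet normal -0.222 -0.894 -0.390
outer loop
vertex 0.472 0.693 2.28
vertex 1.173 0.327 2.719
vertex 0.359 0.358 3.112
endloop
endfacet
facet normal -0.810 -0.497 -0.310
outer loop
vertex 0.472 0.693 2.28
vertex 0.359 0.358 3.112
vertex -0.033 1.14 2.883
endloop
endfacet
facet normal -0.723 0.104 -0.683
outer loop
vertex 0.472 0.693 2.28
vertex -0.033 1.14 2.883
vertex 0.538 1.592 2.347
endloop
endfacet
facet normal -0.081 0.080 -0.994
outer loop
vertex 0.472 0.693 2.28
vertex 0.538 1.592 2.347
vertex 1.283 1.09 2.246
endloop
endfacet
facet normal 0.229 -0.537 -0.812
outer loop
vertex 0.472 0.693 2.28
vertex 1.283 1.09 2.246
vertex 1.173 0.327 2.719
endloop
endfacet
facet normal 0.084 -0.964 0.251
outer loop
vertex 0.359 0.358 3.112
vertex 1.173 0.327 2.719
vertex 1.102 0.548 3.593
endloop
endfacet
facet normal -0.866 -0.323 0.381
outer loop
vertex -0.033 1.14 2.883
vertex 0.359 0.358 3.112
vertex 0.357 1.05 3.694
endloop
endfacet
facet normal -0.725 0.651 -0.224
outer loop
vertex 0.538 1.592 2.347
vertex -0.033 1.14 2.883
vertex 0.467 1.813 3.221
endloop
endfacet
facet normal 0.314 0.612 -0.726
outer loop
vertex 1.283 1.09 2.246
vertex 0.538 1.592 2.347
vertex 1.281 1.782 2.828
endloop
endfacet
facet normal 0.814 -0.386 -0.434
outer loop
vertex 1.173 0.327 2.719
vertex 1.283 1.09 2.246
vertex 1.673 1.0 3.057
endloop
endfacet
facet normal -0.512 0.751 0.418
outer loop
vertex -1.564 -2.651 4.999
vertex -1.111 -1.979 4.347
vertex -2.623 -2.849 4.058
endloop
endfacet
facet normal -0.435 -0.647 0.626
outer loop
vertex -1.809 -4.041 3.393
vertex -1.564 -2.651 4.999
vertex -2.623 -2.849 4.058
endloop
endfacet
facet normal -0.512 0.750 0.419
outer loop
vertex -2.623 -2.849 4.058
vertex -1.111 -1.979 4.347
vertex -2.17 -2.176 3.407
endloop
endfacet
facet normal -0.740 -0.138 -0.658
outer loop
vertex -2.17 -2.176 3.407
vertex -1.809 -4.041 3.393
vertex -2.623 -2.849 4.058
endloop
endfacet
facet normal 0.740 0.139 0.658
outer loop
vertex -1.564 -2.651 4.999
vertex -0.297 -3.171 3.682
vertex -1.111 -1.979 4.347
endloop
endfacet
facet normal -0.436 -0.647 0.626
outer loop
vertex -0.75 -3.844 4.333
vertex -1.564 -2.651 4.999
vertex -1.809 -4.041 3.393
endloop
endfacet
facet normal 0.740 0.138 0.658
outer loop
vertex -0.75 -3.844 4.333
vertex -0.297 -3.171 3.682
vertex -1.564 -2.651 4.999
endloop
endfacet
facet normal 0.435 0.647 -0.626
outer loop
vertex -1.111 -1.979 4.347
vertex -0.297 -3.171 3.682
vertex -2.17 -2.176 3.407
endloop
endfacet
facet normal -0.741 -0.138 -0.657
outer loop
vertex -1.356 -3.369 2.741
vertex -1.809 -4.041 3.393
vertex -2.17 -2.176 3.407
endloop
endfacet
facet normal 0.435 0.647 -0.626
outer loop
vertex -2.17 -2.176 3.407
vertex -0.297 -3.171 3.682
vertex -1.356 -3.369 2.741
endloop
endfacet
facet normal 0.511 -0.751 -0.419
outer loop
vertex -1.356 -3.369 2.741
vertex -0.75 -3.844 4.333
vertex -1.809 -4.041 3.393
endloop
endfacet
facet normal 0.512 -0.750 -0.419
outer loop
vertex -0.297 -3.171 3.682
vertex -0.75 -3.844 4.333
vertex -1.356 -3.369 2.741
endloop
endfacet

endsolid


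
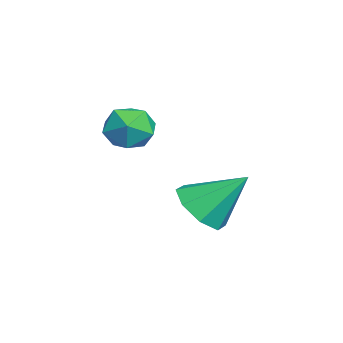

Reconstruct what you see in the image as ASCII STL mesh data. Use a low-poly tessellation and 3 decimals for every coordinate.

solid 
facet normal -0.087 -0.715 -0.694
outer loop
vertex 4.164 0.268 -1.221
vertex 3.576 0.691 -1.583
vertex 4.383 0.658 -1.65
endloop
endfacet
facet normal 0.870 0.051 0.490
outer loop
vertex 4.164 0.268 -1.221
vertex 4.383 0.658 -1.65
vertex 3.704 1.749 -0.557
endloop
endfacet
facet normal -0.087 -0.714 -0.694
outer loop
vertex 4.383 0.658 -1.65
vertex 3.576 0.691 -1.583
vertex 4.129 1.068 -2.04
endloop
endfacet
facet normal 0.850 0.527 0.001
outer loop
vertex 4.383 0.658 -1.65
vertex 4.129 1.068 -2.04
vertex 3.704 1.749 -0.557
endloop
endfacet
facet normal -0.085 -0.716 -0.693
outer loop
vertex 4.129 1.068 -2.04
vertex 3.576 0.691 -1.583
vertex 3.551 1.256 -2.163
endloop
endfacet
facet normal 0.353 0.885 -0.305
outer loop
vertex 4.129 1.068 -2.04
vertex 3.551 1.256 -2.163
vertex 3.704 1.749 -0.557
endloop
endfacet
facet normal -0.085 -0.716 -0.693
outer loop
vertex 3.551 1.256 -2.163
vertex 3.576 0.691 -1.583
vertex 2.988 1.113 -1.946
endloop
endfacet
facet normal -0.327 0.912 -0.249
outer loop
vertex 3.551 1.256 -2.163
vertex 2.988 1.113 -1.946
vertex 3.704 1.749 -0.557
endloop
endfacet
facet normal -0.086 -0.716 -0.693
outer loop
vertex 2.988 1.113 -1.946
vertex 3.576 0.691 -1.583
vertex 2.77 0.723 -1.516
endloop
endfacet
facet normal -0.793 0.594 0.137
outer loop
vertex 2.988 1.113 -1.946
vertex 2.77 0.723 -1.516
vertex 3.704 1.749 -0.557
endloop
endfacet
facet normal -0.086 -0.715 -0.694
outer loop
vertex 2.77 0.723 -1.516
vertex 3.576 0.691 -1.583
vertex 3.024 0.314 -1.126
endloop
endfacet
facet normal -0.771 0.117 0.626
outer loop
vertex 2.77 0.723 -1.516
vertex 3.024 0.314 -1.126
vertex 3.704 1.749 -0.557
endloop
endfacet
facet normal -0.086 -0.715 -0.694
outer loop
vertex 3.024 0.314 -1.126
vertex 3.576 0.691 -1.583
vertex 3.601 0.126 -1.004
endloop
endfacet
facet normal -0.275 -0.239 0.931
outer loop
vertex 3.024 0.314 -1.126
vertex 3.601 0.126 -1.004
vertex 3.704 1.749 -0.557
endloop
endfacet
facet normal -0.087 -0.715 -0.694
outer loop
vertex 3.601 0.126 -1.004
vertex 3.576 0.691 -1.583
vertex 4.164 0.268 -1.221
endloop
endfacet
facet normal 0.404 -0.267 0.875
outer loop
vertex 3.601 0.126 -1.004
vertex 4.164 0.268 -1.221
vertex 3.704 1.749 -0.557
endloop
endfacet
facet normal -0.597 0.594 -0.539
outer loop
vertex 3.817 -0.567 0.451
vertex 3.26 -0.878 0.725
vertex 3.534 -0.321 1.035
endloop
endfacet
facet normal 0.015 0.924 -0.382
outer loop
vertex 3.817 -0.567 0.451
vertex 3.534 -0.321 1.035
vertex 4.224 -0.358 0.973
endloop
endfacet
facet normal 0.552 0.531 -0.643
outer loop
vertex 3.817 -0.567 0.451
vertex 4.224 -0.358 0.973
vertex 4.377 -0.939 0.624
endloop
endfacet
facet normal 0.269 -0.042 -0.962
outer loop
vertex 3.817 -0.567 0.451
vertex 4.377 -0.939 0.624
vertex 3.781 -1.26 0.471
endloop
endfacet
facet normal -0.440 -0.003 -0.898
outer loop
vertex 3.817 -0.567 0.451
vertex 3.781 -1.26 0.471
vertex 3.26 -0.878 0.725
endloop
endfacet
facet normal 0.080 0.941 0.328
outer loop
vertex 4.224 -0.358 0.973
vertex 3.534 -0.321 1.035
vertex 3.919 -0.54 1.569
endloop
endfacet
facet normal -0.910 0.407 0.073
outer loop
vertex 3.534 -0.321 1.035
vertex 3.26 -0.878 0.725
vertex 3.323 -0.861 1.416
endloop
endfacet
facet normal -0.657 -0.559 -0.507
outer loop
vertex 3.26 -0.878 0.725
vertex 3.781 -1.26 0.471
vertex 3.476 -1.442 1.067
endloop
endfacet
facet normal 0.491 -0.622 -0.609
outer loop
vertex 3.781 -1.26 0.471
vertex 4.377 -0.939 0.624
vertex 4.166 -1.479 1.005
endloop
endfacet
facet normal 0.947 0.306 -0.094
outer loop
vertex 4.377 -0.939 0.624
vertex 4.224 -0.358 0.973
vertex 4.44 -0.922 1.315
endloop
endfacet
facet normal -0.269 0.042 0.962
outer loop
vertex 3.883 -1.233 1.589
vertex 3.919 -0.54 1.569
vertex 3.323 -0.861 1.416
endloop
endfacet
facet normal -0.552 -0.531 0.643
outer loop
vertex 3.883 -1.233 1.589
vertex 3.323 -0.861 1.416
vertex 3.476 -1.442 1.067
endloop
endfacet
facet normal -0.015 -0.924 0.382
outer loop
vertex 3.883 -1.233 1.589
vertex 3.476 -1.442 1.067
vertex 4.166 -1.479 1.005
endloop
endfacet
facet normal 0.597 -0.594 0.539
outer loop
vertex 3.883 -1.233 1.589
vertex 4.166 -1.479 1.005
vertex 4.44 -0.922 1.315
endloop
endfacet
facet normal 0.440 0.003 0.898
outer loop
vertex 3.883 -1.233 1.589
vertex 4.44 -0.922 1.315
vertex 3.919 -0.54 1.569
endloop
endfacet
facet normal -0.491 0.622 0.609
outer loop
vertex 3.323 -0.861 1.416
vertex 3.919 -0.54 1.569
vertex 3.534 -0.321 1.035
endloop
endfacet
facet normal -0.947 -0.306 0.094
outer loop
vertex 3.476 -1.442 1.067
vertex 3.323 -0.861 1.416
vertex 3.26 -0.878 0.725
endloop
endfacet
facet normal -0.080 -0.941 -0.328
outer loop
vertex 4.166 -1.479 1.005
vertex 3.476 -1.442 1.067
vertex 3.781 -1.26 0.471
endloop
endfacet
facet normal 0.910 -0.407 -0.073
outer loop
vertex 4.44 -0.922 1.315
vertex 4.166 -1.479 1.005
vertex 4.377 -0.939 0.624
endloop
endfacet
facet normal 0.657 0.559 0.507
outer loop
vertex 3.919 -0.54 1.569
vertex 4.44 -0.922 1.315
vertex 4.224 -0.358 0.973
endloop
endfacet

endsolid


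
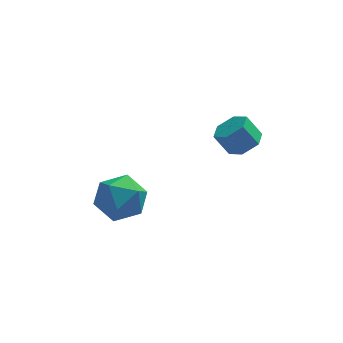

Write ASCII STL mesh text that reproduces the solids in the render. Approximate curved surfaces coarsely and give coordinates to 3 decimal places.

solid 
facet normal -0.946 0.292 -0.141
outer loop
vertex -2.04 0.887 -4.32
vertex -2.398 0.086 -3.582
vertex -2.13 1.135 -3.205
endloop
endfacet
facet normal -0.495 0.839 -0.227
outer loop
vertex -2.04 0.887 -4.32
vertex -2.13 1.135 -3.205
vertex -1.227 1.507 -3.803
endloop
endfacet
facet normal -0.036 0.667 -0.744
outer loop
vertex -2.04 0.887 -4.32
vertex -1.227 1.507 -3.803
vertex -0.935 0.689 -4.551
endloop
endfacet
facet normal -0.202 0.014 -0.979
outer loop
vertex -2.04 0.887 -4.32
vertex -0.935 0.689 -4.551
vertex -1.659 -0.189 -4.414
endloop
endfacet
facet normal -0.764 -0.218 -0.607
outer loop
vertex -2.04 0.887 -4.32
vertex -1.659 -0.189 -4.414
vertex -2.398 0.086 -3.582
endloop
endfacet
facet normal -0.126 0.916 0.380
outer loop
vertex -1.227 1.507 -3.803
vertex -2.13 1.135 -3.205
vertex -1.081 1.089 -2.746
endloop
endfacet
facet normal -0.855 0.033 0.517
outer loop
vertex -2.13 1.135 -3.205
vertex -2.398 0.086 -3.582
vertex -1.805 0.211 -2.609
endloop
endfacet
facet normal -0.561 -0.793 -0.236
outer loop
vertex -2.398 0.086 -3.582
vertex -1.659 -0.189 -4.414
vertex -1.513 -0.607 -3.357
endloop
endfacet
facet normal 0.349 -0.418 -0.839
outer loop
vertex -1.659 -0.189 -4.414
vertex -0.935 0.689 -4.551
vertex -0.61 -0.235 -3.955
endloop
endfacet
facet normal 0.617 0.639 -0.458
outer loop
vertex -0.935 0.689 -4.551
vertex -1.227 1.507 -3.803
vertex -0.342 0.814 -3.578
endloop
endfacet
facet normal 0.202 -0.014 0.979
outer loop
vertex -0.7 0.013 -2.84
vertex -1.081 1.089 -2.746
vertex -1.805 0.211 -2.609
endloop
endfacet
facet normal 0.036 -0.667 0.744
outer loop
vertex -0.7 0.013 -2.84
vertex -1.805 0.211 -2.609
vertex -1.513 -0.607 -3.357
endloop
endfacet
facet normal 0.495 -0.839 0.227
outer loop
vertex -0.7 0.013 -2.84
vertex -1.513 -0.607 -3.357
vertex -0.61 -0.235 -3.955
endloop
endfacet
facet normal 0.946 -0.292 0.141
outer loop
vertex -0.7 0.013 -2.84
vertex -0.61 -0.235 -3.955
vertex -0.342 0.814 -3.578
endloop
endfacet
facet normal 0.764 0.218 0.607
outer loop
vertex -0.7 0.013 -2.84
vertex -0.342 0.814 -3.578
vertex -1.081 1.089 -2.746
endloop
endfacet
facet normal -0.349 0.418 0.839
outer loop
vertex -1.805 0.211 -2.609
vertex -1.081 1.089 -2.746
vertex -2.13 1.135 -3.205
endloop
endfacet
facet normal -0.617 -0.639 0.458
outer loop
vertex -1.513 -0.607 -3.357
vertex -1.805 0.211 -2.609
vertex -2.398 0.086 -3.582
endloop
endfacet
facet normal 0.126 -0.916 -0.380
outer loop
vertex -0.61 -0.235 -3.955
vertex -1.513 -0.607 -3.357
vertex -1.659 -0.189 -4.414
endloop
endfacet
facet normal 0.855 -0.033 -0.517
outer loop
vertex -0.342 0.814 -3.578
vertex -0.61 -0.235 -3.955
vertex -0.935 0.689 -4.551
endloop
endfacet
facet normal 0.561 0.793 0.236
outer loop
vertex -1.081 1.089 -2.746
vertex -0.342 0.814 -3.578
vertex -1.227 1.507 -3.803
endloop
endfacet
facet normal 0.535 -0.141 -0.833
outer loop
vertex 3.829 -0.615 0.821
vertex 3.211 -0.844 0.463
vertex 3.398 -0.118 0.46
endloop
endfacet
facet normal 0.619 0.736 0.274
outer loop
vertex 3.829 -0.615 0.821
vertex 3.398 -0.118 0.46
vertex 3.266 -0.466 1.695
endloop
endfacet
facet normal 0.620 0.735 0.273
outer loop
vertex 3.266 -0.466 1.695
vertex 3.398 -0.118 0.46
vertex 2.836 0.031 1.334
endloop
endfacet
facet normal -0.536 0.141 0.833
outer loop
vertex 3.266 -0.466 1.695
vertex 2.836 0.031 1.334
vertex 2.649 -0.696 1.337
endloop
endfacet
facet normal 0.536 -0.141 -0.832
outer loop
vertex 3.398 -0.118 0.46
vertex 3.211 -0.844 0.463
vertex 2.781 -0.348 0.102
endloop
endfacet
facet normal -0.188 0.941 -0.281
outer loop
vertex 3.398 -0.118 0.46
vertex 2.781 -0.348 0.102
vertex 2.836 0.031 1.334
endloop
endfacet
facet normal -0.187 0.941 -0.281
outer loop
vertex 2.836 0.031 1.334
vertex 2.781 -0.348 0.102
vertex 2.218 -0.199 0.976
endloop
endfacet
facet normal -0.535 0.141 0.833
outer loop
vertex 2.836 0.031 1.334
vertex 2.218 -0.199 0.976
vertex 2.649 -0.696 1.337
endloop
endfacet
facet normal 0.536 -0.141 -0.832
outer loop
vertex 2.781 -0.348 0.102
vertex 3.211 -0.844 0.463
vertex 2.594 -1.074 0.105
endloop
endfacet
facet normal -0.806 0.205 -0.554
outer loop
vertex 2.781 -0.348 0.102
vertex 2.594 -1.074 0.105
vertex 2.218 -0.199 0.976
endloop
endfacet
facet normal -0.806 0.205 -0.554
outer loop
vertex 2.218 -0.199 0.976
vertex 2.594 -1.074 0.105
vertex 2.031 -0.925 0.979
endloop
endfacet
facet normal -0.535 0.141 0.833
outer loop
vertex 2.218 -0.199 0.976
vertex 2.031 -0.925 0.979
vertex 2.649 -0.696 1.337
endloop
endfacet
facet normal 0.536 -0.141 -0.833
outer loop
vertex 2.594 -1.074 0.105
vertex 3.211 -0.844 0.463
vertex 3.024 -1.571 0.466
endloop
endfacet
facet normal -0.620 -0.735 -0.274
outer loop
vertex 2.594 -1.074 0.105
vertex 3.024 -1.571 0.466
vertex 2.031 -0.925 0.979
endloop
endfacet
facet normal -0.620 -0.736 -0.273
outer loop
vertex 2.031 -0.925 0.979
vertex 3.024 -1.571 0.466
vertex 2.462 -1.422 1.34
endloop
endfacet
facet normal -0.535 0.141 0.833
outer loop
vertex 2.031 -0.925 0.979
vertex 2.462 -1.422 1.34
vertex 2.649 -0.696 1.337
endloop
endfacet
facet normal 0.535 -0.141 -0.833
outer loop
vertex 3.024 -1.571 0.466
vertex 3.211 -0.844 0.463
vertex 3.642 -1.341 0.824
endloop
endfacet
facet normal 0.187 -0.941 0.281
outer loop
vertex 3.024 -1.571 0.466
vertex 3.642 -1.341 0.824
vertex 2.462 -1.422 1.34
endloop
endfacet
facet normal 0.188 -0.941 0.281
outer loop
vertex 2.462 -1.422 1.34
vertex 3.642 -1.341 0.824
vertex 3.079 -1.192 1.698
endloop
endfacet
facet normal -0.536 0.141 0.832
outer loop
vertex 2.462 -1.422 1.34
vertex 3.079 -1.192 1.698
vertex 2.649 -0.696 1.337
endloop
endfacet
facet normal 0.535 -0.141 -0.833
outer loop
vertex 3.642 -1.341 0.824
vertex 3.211 -0.844 0.463
vertex 3.829 -0.615 0.821
endloop
endfacet
facet normal 0.806 -0.205 0.554
outer loop
vertex 3.642 -1.341 0.824
vertex 3.829 -0.615 0.821
vertex 3.079 -1.192 1.698
endloop
endfacet
facet normal 0.806 -0.205 0.554
outer loop
vertex 3.079 -1.192 1.698
vertex 3.829 -0.615 0.821
vertex 3.266 -0.466 1.695
endloop
endfacet
facet normal -0.536 0.141 0.832
outer loop
vertex 3.079 -1.192 1.698
vertex 3.266 -0.466 1.695
vertex 2.649 -0.696 1.337
endloop
endfacet

endsolid


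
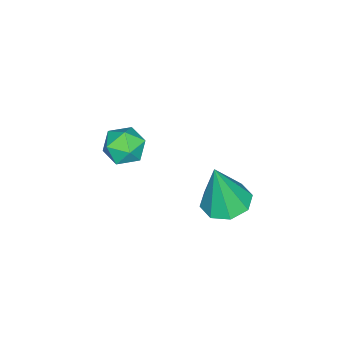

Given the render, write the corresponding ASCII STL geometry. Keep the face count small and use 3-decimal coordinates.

solid 
facet normal -0.423 0.876 -0.232
outer loop
vertex 2.35 0.767 -1.266
vertex 1.6 0.409 -1.251
vertex 1.915 0.744 -0.559
endloop
endfacet
facet normal 0.178 0.974 0.141
outer loop
vertex 2.35 0.767 -1.266
vertex 1.915 0.744 -0.559
vertex 2.731 0.593 -0.549
endloop
endfacet
facet normal 0.713 0.666 -0.217
outer loop
vertex 2.35 0.767 -1.266
vertex 2.731 0.593 -0.549
vertex 2.922 0.165 -1.235
endloop
endfacet
facet normal 0.443 0.379 -0.813
outer loop
vertex 2.35 0.767 -1.266
vertex 2.922 0.165 -1.235
vertex 2.223 0.051 -1.669
endloop
endfacet
facet normal -0.259 0.508 -0.821
outer loop
vertex 2.35 0.767 -1.266
vertex 2.223 0.051 -1.669
vertex 1.6 0.409 -1.251
endloop
endfacet
facet normal 0.108 0.635 0.765
outer loop
vertex 2.731 0.593 -0.549
vertex 1.915 0.744 -0.559
vertex 2.217 0.129 -0.091
endloop
endfacet
facet normal -0.863 0.478 0.162
outer loop
vertex 1.915 0.744 -0.559
vertex 1.6 0.409 -1.251
vertex 1.518 0.015 -0.525
endloop
endfacet
facet normal -0.599 -0.118 -0.792
outer loop
vertex 1.6 0.409 -1.251
vertex 2.223 0.051 -1.669
vertex 1.709 -0.413 -1.211
endloop
endfacet
facet normal 0.536 -0.328 -0.778
outer loop
vertex 2.223 0.051 -1.669
vertex 2.922 0.165 -1.235
vertex 2.525 -0.564 -1.201
endloop
endfacet
facet normal 0.973 0.138 0.185
outer loop
vertex 2.922 0.165 -1.235
vertex 2.731 0.593 -0.549
vertex 2.84 -0.229 -0.509
endloop
endfacet
facet normal -0.443 -0.379 0.813
outer loop
vertex 2.09 -0.587 -0.494
vertex 2.217 0.129 -0.091
vertex 1.518 0.015 -0.525
endloop
endfacet
facet normal -0.713 -0.666 0.217
outer loop
vertex 2.09 -0.587 -0.494
vertex 1.518 0.015 -0.525
vertex 1.709 -0.413 -1.211
endloop
endfacet
facet normal -0.178 -0.974 -0.141
outer loop
vertex 2.09 -0.587 -0.494
vertex 1.709 -0.413 -1.211
vertex 2.525 -0.564 -1.201
endloop
endfacet
facet normal 0.423 -0.876 0.232
outer loop
vertex 2.09 -0.587 -0.494
vertex 2.525 -0.564 -1.201
vertex 2.84 -0.229 -0.509
endloop
endfacet
facet normal 0.259 -0.508 0.821
outer loop
vertex 2.09 -0.587 -0.494
vertex 2.84 -0.229 -0.509
vertex 2.217 0.129 -0.091
endloop
endfacet
facet normal -0.536 0.328 0.778
outer loop
vertex 1.518 0.015 -0.525
vertex 2.217 0.129 -0.091
vertex 1.915 0.744 -0.559
endloop
endfacet
facet normal -0.973 -0.138 -0.185
outer loop
vertex 1.709 -0.413 -1.211
vertex 1.518 0.015 -0.525
vertex 1.6 0.409 -1.251
endloop
endfacet
facet normal -0.108 -0.635 -0.765
outer loop
vertex 2.525 -0.564 -1.201
vertex 1.709 -0.413 -1.211
vertex 2.223 0.051 -1.669
endloop
endfacet
facet normal 0.863 -0.478 -0.162
outer loop
vertex 2.84 -0.229 -0.509
vertex 2.525 -0.564 -1.201
vertex 2.922 0.165 -1.235
endloop
endfacet
facet normal 0.599 0.118 0.792
outer loop
vertex 2.217 0.129 -0.091
vertex 2.84 -0.229 -0.509
vertex 2.731 0.593 -0.549
endloop
endfacet
facet normal -0.155 0.152 -0.976
outer loop
vertex 3.31 4.6 -1.717
vertex 2.575 4.083 -1.681
vertex 2.741 4.96 -1.571
endloop
endfacet
facet normal 0.560 0.717 0.415
outer loop
vertex 3.31 4.6 -1.717
vertex 2.741 4.96 -1.571
vertex 2.885 3.777 0.281
endloop
endfacet
facet normal -0.155 0.152 -0.976
outer loop
vertex 2.741 4.96 -1.571
vertex 2.575 4.083 -1.681
vertex 2.075 4.806 -1.489
endloop
endfacet
facet normal -0.126 0.832 0.541
outer loop
vertex 2.741 4.96 -1.571
vertex 2.075 4.806 -1.489
vertex 2.885 3.777 0.281
endloop
endfacet
facet normal -0.154 0.152 -0.976
outer loop
vertex 2.075 4.806 -1.489
vertex 2.575 4.083 -1.681
vertex 1.701 4.229 -1.52
endloop
endfacet
facet normal -0.704 0.425 0.569
outer loop
vertex 2.075 4.806 -1.489
vertex 1.701 4.229 -1.52
vertex 2.885 3.777 0.281
endloop
endfacet
facet normal -0.155 0.152 -0.976
outer loop
vertex 1.701 4.229 -1.52
vertex 2.575 4.083 -1.681
vertex 1.839 3.565 -1.645
endloop
endfacet
facet normal -0.835 -0.264 0.483
outer loop
vertex 1.701 4.229 -1.52
vertex 1.839 3.565 -1.645
vertex 2.885 3.777 0.281
endloop
endfacet
facet normal -0.155 0.152 -0.976
outer loop
vertex 1.839 3.565 -1.645
vertex 2.575 4.083 -1.681
vertex 2.408 3.205 -1.791
endloop
endfacet
facet normal -0.442 -0.833 0.332
outer loop
vertex 1.839 3.565 -1.645
vertex 2.408 3.205 -1.791
vertex 2.885 3.777 0.281
endloop
endfacet
facet normal -0.155 0.152 -0.976
outer loop
vertex 2.408 3.205 -1.791
vertex 2.575 4.083 -1.681
vertex 3.074 3.359 -1.873
endloop
endfacet
facet normal 0.244 -0.948 0.205
outer loop
vertex 2.408 3.205 -1.791
vertex 3.074 3.359 -1.873
vertex 2.885 3.777 0.281
endloop
endfacet
facet normal -0.155 0.152 -0.976
outer loop
vertex 3.074 3.359 -1.873
vertex 2.575 4.083 -1.681
vertex 3.448 3.937 -1.842
endloop
endfacet
facet normal 0.822 -0.541 0.177
outer loop
vertex 3.074 3.359 -1.873
vertex 3.448 3.937 -1.842
vertex 2.885 3.777 0.281
endloop
endfacet
facet normal -0.155 0.152 -0.976
outer loop
vertex 3.448 3.937 -1.842
vertex 2.575 4.083 -1.681
vertex 3.31 4.6 -1.717
endloop
endfacet
facet normal 0.953 0.149 0.264
outer loop
vertex 3.448 3.937 -1.842
vertex 3.31 4.6 -1.717
vertex 2.885 3.777 0.281
endloop
endfacet

endsolid


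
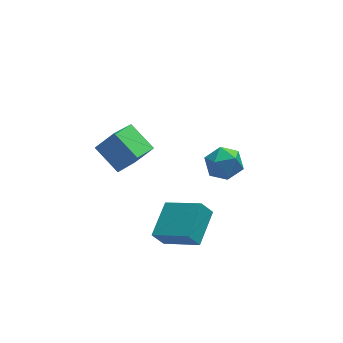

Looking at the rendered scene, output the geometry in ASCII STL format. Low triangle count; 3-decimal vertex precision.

solid 
facet normal -0.683 0.058 -0.728
outer loop
vertex -4.102 -0.278 1.975
vertex -3.11 0.882 1.138
vertex -3.416 -1.393 1.243
endloop
endfacet
facet normal -0.570 -0.666 0.481
outer loop
vertex -2.61 -1.462 2.102
vertex -4.102 -0.278 1.975
vertex -3.416 -1.393 1.243
endloop
endfacet
facet normal -0.683 0.058 -0.728
outer loop
vertex -3.416 -1.393 1.243
vertex -3.11 0.882 1.138
vertex -2.424 -0.233 0.406
endloop
endfacet
facet normal 0.457 -0.743 -0.489
outer loop
vertex -2.424 -0.233 0.406
vertex -2.61 -1.462 2.102
vertex -3.416 -1.393 1.243
endloop
endfacet
facet normal -0.457 0.743 0.489
outer loop
vertex -4.102 -0.278 1.975
vertex -2.304 0.813 1.997
vertex -3.11 0.882 1.138
endloop
endfacet
facet normal -0.570 -0.666 0.481
outer loop
vertex -3.296 -0.347 2.834
vertex -4.102 -0.278 1.975
vertex -2.61 -1.462 2.102
endloop
endfacet
facet normal -0.457 0.743 0.489
outer loop
vertex -3.296 -0.347 2.834
vertex -2.304 0.813 1.997
vertex -4.102 -0.278 1.975
endloop
endfacet
facet normal 0.570 0.666 -0.481
outer loop
vertex -3.11 0.882 1.138
vertex -2.304 0.813 1.997
vertex -2.424 -0.233 0.406
endloop
endfacet
facet normal 0.457 -0.743 -0.489
outer loop
vertex -1.618 -0.302 1.265
vertex -2.61 -1.462 2.102
vertex -2.424 -0.233 0.406
endloop
endfacet
facet normal 0.570 0.666 -0.481
outer loop
vertex -2.424 -0.233 0.406
vertex -2.304 0.813 1.997
vertex -1.618 -0.302 1.265
endloop
endfacet
facet normal 0.683 -0.058 0.728
outer loop
vertex -1.618 -0.302 1.265
vertex -3.296 -0.347 2.834
vertex -2.61 -1.462 2.102
endloop
endfacet
facet normal 0.683 -0.058 0.728
outer loop
vertex -2.304 0.813 1.997
vertex -3.296 -0.347 2.834
vertex -1.618 -0.302 1.265
endloop
endfacet
facet normal -0.628 0.617 -0.475
outer loop
vertex -2.103 -1.694 -3.429
vertex -1.14 -0.289 -2.878
vertex -1.602 -1.749 -4.163
endloop
endfacet
facet normal -0.538 -0.784 -0.308
outer loop
vertex -0.36 -2.971 -3.222
vertex -2.103 -1.694 -3.429
vertex -1.602 -1.749 -4.163
endloop
endfacet
facet normal -0.627 0.617 -0.476
outer loop
vertex -1.602 -1.749 -4.163
vertex -1.14 -0.289 -2.878
vertex -0.639 -0.345 -3.611
endloop
endfacet
facet normal 0.563 -0.062 -0.824
outer loop
vertex -0.639 -0.345 -3.611
vertex -0.36 -2.971 -3.222
vertex -1.602 -1.749 -4.163
endloop
endfacet
facet normal -0.563 0.063 0.824
outer loop
vertex -2.103 -1.694 -3.429
vertex 0.102 -1.511 -1.937
vertex -1.14 -0.289 -2.878
endloop
endfacet
facet normal -0.538 -0.785 -0.308
outer loop
vertex -0.861 -2.915 -2.489
vertex -2.103 -1.694 -3.429
vertex -0.36 -2.971 -3.222
endloop
endfacet
facet normal -0.563 0.062 0.824
outer loop
vertex -0.861 -2.915 -2.489
vertex 0.102 -1.511 -1.937
vertex -2.103 -1.694 -3.429
endloop
endfacet
facet normal 0.538 0.784 0.308
outer loop
vertex -1.14 -0.289 -2.878
vertex 0.102 -1.511 -1.937
vertex -0.639 -0.345 -3.611
endloop
endfacet
facet normal 0.563 -0.062 -0.824
outer loop
vertex 0.603 -1.566 -2.671
vertex -0.36 -2.971 -3.222
vertex -0.639 -0.345 -3.611
endloop
endfacet
facet normal 0.538 0.785 0.308
outer loop
vertex -0.639 -0.345 -3.611
vertex 0.102 -1.511 -1.937
vertex 0.603 -1.566 -2.671
endloop
endfacet
facet normal 0.627 -0.617 0.476
outer loop
vertex 0.603 -1.566 -2.671
vertex -0.861 -2.915 -2.489
vertex -0.36 -2.971 -3.222
endloop
endfacet
facet normal 0.628 -0.617 0.475
outer loop
vertex 0.102 -1.511 -1.937
vertex -0.861 -2.915 -2.489
vertex 0.603 -1.566 -2.671
endloop
endfacet
facet normal 0.352 0.794 0.497
outer loop
vertex 2.191 2.959 -3.465
vertex 2.102 2.482 -2.64
vertex 2.918 2.431 -3.136
endloop
endfacet
facet normal 0.626 0.763 -0.160
outer loop
vertex 2.191 2.959 -3.465
vertex 2.918 2.431 -3.136
vertex 2.699 2.416 -4.067
endloop
endfacet
facet normal 0.085 0.775 -0.627
outer loop
vertex 2.191 2.959 -3.465
vertex 2.699 2.416 -4.067
vertex 1.746 2.456 -4.147
endloop
endfacet
facet normal -0.524 0.812 -0.257
outer loop
vertex 2.191 2.959 -3.465
vertex 1.746 2.456 -4.147
vertex 1.377 2.497 -3.265
endloop
endfacet
facet normal -0.360 0.824 0.438
outer loop
vertex 2.191 2.959 -3.465
vertex 1.377 2.497 -3.265
vertex 2.102 2.482 -2.64
endloop
endfacet
facet normal 0.964 0.138 -0.229
outer loop
vertex 2.699 2.416 -4.067
vertex 2.918 2.431 -3.136
vertex 2.923 1.603 -3.615
endloop
endfacet
facet normal 0.519 0.187 0.834
outer loop
vertex 2.918 2.431 -3.136
vertex 2.102 2.482 -2.64
vertex 2.554 1.644 -2.733
endloop
endfacet
facet normal -0.632 0.236 0.738
outer loop
vertex 2.102 2.482 -2.64
vertex 1.377 2.497 -3.265
vertex 1.601 1.684 -2.813
endloop
endfacet
facet normal -0.897 0.217 -0.385
outer loop
vertex 1.377 2.497 -3.265
vertex 1.746 2.456 -4.147
vertex 1.382 1.669 -3.744
endloop
endfacet
facet normal 0.089 0.157 -0.984
outer loop
vertex 1.746 2.456 -4.147
vertex 2.699 2.416 -4.067
vertex 2.198 1.618 -4.24
endloop
endfacet
facet normal 0.524 -0.812 0.257
outer loop
vertex 2.109 1.141 -3.415
vertex 2.923 1.603 -3.615
vertex 2.554 1.644 -2.733
endloop
endfacet
facet normal -0.085 -0.775 0.627
outer loop
vertex 2.109 1.141 -3.415
vertex 2.554 1.644 -2.733
vertex 1.601 1.684 -2.813
endloop
endfacet
facet normal -0.626 -0.763 0.160
outer loop
vertex 2.109 1.141 -3.415
vertex 1.601 1.684 -2.813
vertex 1.382 1.669 -3.744
endloop
endfacet
facet normal -0.352 -0.794 -0.497
outer loop
vertex 2.109 1.141 -3.415
vertex 1.382 1.669 -3.744
vertex 2.198 1.618 -4.24
endloop
endfacet
facet normal 0.360 -0.824 -0.438
outer loop
vertex 2.109 1.141 -3.415
vertex 2.198 1.618 -4.24
vertex 2.923 1.603 -3.615
endloop
endfacet
facet normal 0.897 -0.217 0.385
outer loop
vertex 2.554 1.644 -2.733
vertex 2.923 1.603 -3.615
vertex 2.918 2.431 -3.136
endloop
endfacet
facet normal -0.089 -0.157 0.984
outer loop
vertex 1.601 1.684 -2.813
vertex 2.554 1.644 -2.733
vertex 2.102 2.482 -2.64
endloop
endfacet
facet normal -0.964 -0.138 0.229
outer loop
vertex 1.382 1.669 -3.744
vertex 1.601 1.684 -2.813
vertex 1.377 2.497 -3.265
endloop
endfacet
facet normal -0.519 -0.187 -0.834
outer loop
vertex 2.198 1.618 -4.24
vertex 1.382 1.669 -3.744
vertex 1.746 2.456 -4.147
endloop
endfacet
facet normal 0.632 -0.236 -0.738
outer loop
vertex 2.923 1.603 -3.615
vertex 2.198 1.618 -4.24
vertex 2.699 2.416 -4.067
endloop
endfacet

endsolid


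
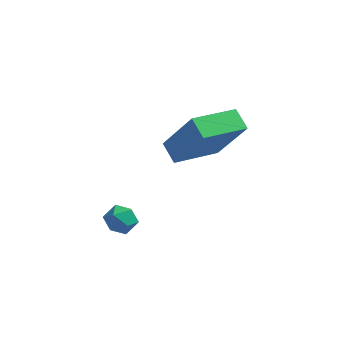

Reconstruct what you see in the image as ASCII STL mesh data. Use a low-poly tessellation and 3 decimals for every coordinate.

solid 
facet normal -0.584 0.655 0.479
outer loop
vertex 2.387 1.356 2.657
vertex 3.593 2.726 2.252
vertex 1.307 1.757 0.794
endloop
endfacet
facet normal -0.645 -0.733 0.216
outer loop
vertex 1.827 1.174 0.368
vertex 2.387 1.356 2.657
vertex 1.307 1.757 0.794
endloop
endfacet
facet normal -0.584 0.655 0.480
outer loop
vertex 1.307 1.757 0.794
vertex 3.593 2.726 2.252
vertex 2.513 3.127 0.39
endloop
endfacet
facet normal -0.492 0.183 -0.851
outer loop
vertex 2.513 3.127 0.39
vertex 1.827 1.174 0.368
vertex 1.307 1.757 0.794
endloop
endfacet
facet normal 0.493 -0.182 0.851
outer loop
vertex 2.387 1.356 2.657
vertex 4.113 2.143 1.826
vertex 3.593 2.726 2.252
endloop
endfacet
facet normal -0.645 -0.733 0.216
outer loop
vertex 2.907 0.773 2.23
vertex 2.387 1.356 2.657
vertex 1.827 1.174 0.368
endloop
endfacet
facet normal 0.493 -0.183 0.851
outer loop
vertex 2.907 0.773 2.23
vertex 4.113 2.143 1.826
vertex 2.387 1.356 2.657
endloop
endfacet
facet normal 0.645 0.733 -0.216
outer loop
vertex 3.593 2.726 2.252
vertex 4.113 2.143 1.826
vertex 2.513 3.127 0.39
endloop
endfacet
facet normal -0.493 0.183 -0.850
outer loop
vertex 3.033 2.544 -0.037
vertex 1.827 1.174 0.368
vertex 2.513 3.127 0.39
endloop
endfacet
facet normal 0.645 0.733 -0.216
outer loop
vertex 2.513 3.127 0.39
vertex 4.113 2.143 1.826
vertex 3.033 2.544 -0.037
endloop
endfacet
facet normal 0.583 -0.655 -0.480
outer loop
vertex 3.033 2.544 -0.037
vertex 2.907 0.773 2.23
vertex 1.827 1.174 0.368
endloop
endfacet
facet normal 0.584 -0.655 -0.479
outer loop
vertex 4.113 2.143 1.826
vertex 2.907 0.773 2.23
vertex 3.033 2.544 -0.037
endloop
endfacet
facet normal -0.837 0.484 0.256
outer loop
vertex -0.246 0.982 -2.656
vertex -0.489 0.431 -2.407
vertex -0.141 0.833 -2.03
endloop
endfacet
facet normal -0.275 0.924 0.266
outer loop
vertex -0.246 0.982 -2.656
vertex -0.141 0.833 -2.03
vertex 0.342 1.081 -2.391
endloop
endfacet
facet normal 0.018 0.923 -0.385
outer loop
vertex -0.246 0.982 -2.656
vertex 0.342 1.081 -2.391
vertex 0.292 0.831 -2.992
endloop
endfacet
facet normal -0.363 0.482 -0.798
outer loop
vertex -0.246 0.982 -2.656
vertex 0.292 0.831 -2.992
vertex -0.221 0.43 -3.001
endloop
endfacet
facet normal -0.891 0.211 -0.402
outer loop
vertex -0.246 0.982 -2.656
vertex -0.221 0.43 -3.001
vertex -0.489 0.431 -2.407
endloop
endfacet
facet normal 0.204 0.658 0.725
outer loop
vertex 0.342 1.081 -2.391
vertex -0.141 0.833 -2.03
vertex 0.461 0.59 -1.979
endloop
endfacet
facet normal -0.706 -0.051 0.706
outer loop
vertex -0.141 0.833 -2.03
vertex -0.489 0.431 -2.407
vertex -0.052 0.189 -1.988
endloop
endfacet
facet normal -0.794 -0.492 -0.357
outer loop
vertex -0.489 0.431 -2.407
vertex -0.221 0.43 -3.001
vertex -0.102 -0.061 -2.589
endloop
endfacet
facet normal 0.062 -0.056 -0.997
outer loop
vertex -0.221 0.43 -3.001
vertex 0.292 0.831 -2.992
vertex 0.381 0.187 -2.95
endloop
endfacet
facet normal 0.679 0.656 -0.329
outer loop
vertex 0.292 0.831 -2.992
vertex 0.342 1.081 -2.391
vertex 0.729 0.589 -2.573
endloop
endfacet
facet normal 0.363 -0.482 0.798
outer loop
vertex 0.486 0.038 -2.324
vertex 0.461 0.59 -1.979
vertex -0.052 0.189 -1.988
endloop
endfacet
facet normal -0.018 -0.923 0.385
outer loop
vertex 0.486 0.038 -2.324
vertex -0.052 0.189 -1.988
vertex -0.102 -0.061 -2.589
endloop
endfacet
facet normal 0.275 -0.924 -0.266
outer loop
vertex 0.486 0.038 -2.324
vertex -0.102 -0.061 -2.589
vertex 0.381 0.187 -2.95
endloop
endfacet
facet normal 0.837 -0.484 -0.256
outer loop
vertex 0.486 0.038 -2.324
vertex 0.381 0.187 -2.95
vertex 0.729 0.589 -2.573
endloop
endfacet
facet normal 0.891 -0.211 0.402
outer loop
vertex 0.486 0.038 -2.324
vertex 0.729 0.589 -2.573
vertex 0.461 0.59 -1.979
endloop
endfacet
facet normal -0.062 0.056 0.997
outer loop
vertex -0.052 0.189 -1.988
vertex 0.461 0.59 -1.979
vertex -0.141 0.833 -2.03
endloop
endfacet
facet normal -0.679 -0.656 0.329
outer loop
vertex -0.102 -0.061 -2.589
vertex -0.052 0.189 -1.988
vertex -0.489 0.431 -2.407
endloop
endfacet
facet normal -0.204 -0.658 -0.725
outer loop
vertex 0.381 0.187 -2.95
vertex -0.102 -0.061 -2.589
vertex -0.221 0.43 -3.001
endloop
endfacet
facet normal 0.706 0.051 -0.706
outer loop
vertex 0.729 0.589 -2.573
vertex 0.381 0.187 -2.95
vertex 0.292 0.831 -2.992
endloop
endfacet
facet normal 0.794 0.492 0.357
outer loop
vertex 0.461 0.59 -1.979
vertex 0.729 0.589 -2.573
vertex 0.342 1.081 -2.391
endloop
endfacet

endsolid


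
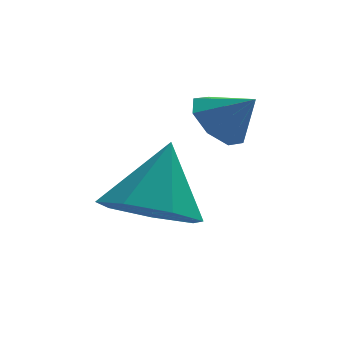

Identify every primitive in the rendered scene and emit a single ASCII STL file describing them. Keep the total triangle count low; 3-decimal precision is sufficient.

solid 
facet normal -0.636 0.384 -0.669
outer loop
vertex 1.042 2.322 0.61
vertex 0.582 2.528 1.166
vertex 1.156 2.85 0.805
endloop
endfacet
facet normal 0.974 -0.145 -0.176
outer loop
vertex 1.042 2.322 0.61
vertex 1.156 2.85 0.805
vertex 1.238 2.132 1.854
endloop
endfacet
facet normal -0.636 0.385 -0.668
outer loop
vertex 1.156 2.85 0.805
vertex 0.582 2.528 1.166
vertex 0.934 3.189 1.212
endloop
endfacet
facet normal 0.909 0.374 0.185
outer loop
vertex 1.156 2.85 0.805
vertex 0.934 3.189 1.212
vertex 1.238 2.132 1.854
endloop
endfacet
facet normal -0.636 0.385 -0.668
outer loop
vertex 0.934 3.189 1.212
vertex 0.582 2.528 1.166
vertex 0.507 3.141 1.591
endloop
endfacet
facet normal 0.520 0.548 0.655
outer loop
vertex 0.934 3.189 1.212
vertex 0.507 3.141 1.591
vertex 1.238 2.132 1.854
endloop
endfacet
facet normal -0.636 0.386 -0.669
outer loop
vertex 0.507 3.141 1.591
vertex 0.582 2.528 1.166
vertex 0.123 2.735 1.722
endloop
endfacet
facet normal 0.036 0.276 0.960
outer loop
vertex 0.507 3.141 1.591
vertex 0.123 2.735 1.722
vertex 1.238 2.132 1.854
endloop
endfacet
facet normal -0.637 0.384 -0.669
outer loop
vertex 0.123 2.735 1.722
vertex 0.582 2.528 1.166
vertex 0.009 2.207 1.527
endloop
endfacet
facet normal -0.263 -0.284 0.922
outer loop
vertex 0.123 2.735 1.722
vertex 0.009 2.207 1.527
vertex 1.238 2.132 1.854
endloop
endfacet
facet normal -0.637 0.386 -0.667
outer loop
vertex 0.009 2.207 1.527
vertex 0.582 2.528 1.166
vertex 0.23 1.868 1.12
endloop
endfacet
facet normal -0.198 -0.803 0.561
outer loop
vertex 0.009 2.207 1.527
vertex 0.23 1.868 1.12
vertex 1.238 2.132 1.854
endloop
endfacet
facet normal -0.636 0.386 -0.668
outer loop
vertex 0.23 1.868 1.12
vertex 0.582 2.528 1.166
vertex 0.658 1.915 0.74
endloop
endfacet
facet normal 0.189 -0.978 0.092
outer loop
vertex 0.23 1.868 1.12
vertex 0.658 1.915 0.74
vertex 1.238 2.132 1.854
endloop
endfacet
facet normal -0.635 0.386 -0.669
outer loop
vertex 0.658 1.915 0.74
vertex 0.582 2.528 1.166
vertex 1.042 2.322 0.61
endloop
endfacet
facet normal 0.675 -0.706 -0.214
outer loop
vertex 0.658 1.915 0.74
vertex 1.042 2.322 0.61
vertex 1.238 2.132 1.854
endloop
endfacet
facet normal -0.311 -0.457 -0.833
outer loop
vertex 0.01 1.06 -0.887
vertex -0.943 1.584 -0.818
vertex -0.032 1.895 -1.329
endloop
endfacet
facet normal 0.983 0.122 0.136
outer loop
vertex 0.01 1.06 -0.887
vertex -0.032 1.895 -1.329
vertex -0.377 2.416 0.698
endloop
endfacet
facet normal -0.311 -0.457 -0.833
outer loop
vertex -0.032 1.895 -1.329
vertex -0.943 1.584 -0.818
vertex -0.76 2.496 -1.387
endloop
endfacet
facet normal 0.638 0.765 -0.088
outer loop
vertex -0.032 1.895 -1.329
vertex -0.76 2.496 -1.387
vertex -0.377 2.416 0.698
endloop
endfacet
facet normal -0.311 -0.457 -0.833
outer loop
vertex -0.76 2.496 -1.387
vertex -0.943 1.584 -0.818
vertex -1.626 2.41 -1.016
endloop
endfacet
facet normal -0.076 0.996 0.052
outer loop
vertex -0.76 2.496 -1.387
vertex -1.626 2.41 -1.016
vertex -0.377 2.416 0.698
endloop
endfacet
facet normal -0.312 -0.457 -0.833
outer loop
vertex -1.626 2.41 -1.016
vertex -0.943 1.584 -0.818
vertex -1.978 1.703 -0.496
endloop
endfacet
facet normal -0.621 0.641 0.451
outer loop
vertex -1.626 2.41 -1.016
vertex -1.978 1.703 -0.496
vertex -0.377 2.416 0.698
endloop
endfacet
facet normal -0.312 -0.457 -0.833
outer loop
vertex -1.978 1.703 -0.496
vertex -0.943 1.584 -0.818
vertex -1.551 0.906 -0.219
endloop
endfacet
facet normal -0.588 -0.034 0.808
outer loop
vertex -1.978 1.703 -0.496
vertex -1.551 0.906 -0.219
vertex -0.377 2.416 0.698
endloop
endfacet
facet normal -0.311 -0.457 -0.833
outer loop
vertex -1.551 0.906 -0.219
vertex -0.943 1.584 -0.818
vertex -0.666 0.62 -0.393
endloop
endfacet
facet normal 0.000 -0.519 0.855
outer loop
vertex -1.551 0.906 -0.219
vertex -0.666 0.62 -0.393
vertex -0.377 2.416 0.698
endloop
endfacet
facet normal -0.312 -0.457 -0.833
outer loop
vertex -0.666 0.62 -0.393
vertex -0.943 1.584 -0.818
vertex 0.01 1.06 -0.887
endloop
endfacet
facet normal 0.699 -0.450 0.556
outer loop
vertex -0.666 0.62 -0.393
vertex 0.01 1.06 -0.887
vertex -0.377 2.416 0.698
endloop
endfacet

endsolid


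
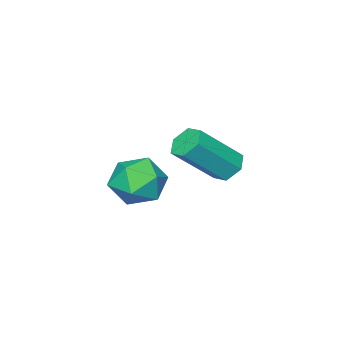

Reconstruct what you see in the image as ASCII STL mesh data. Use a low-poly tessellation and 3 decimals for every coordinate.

solid 
facet normal -0.947 -0.009 -0.321
outer loop
vertex -0.311 -2.88 -0.975
vertex -0.591 -3.385 -0.134
vertex -0.598 -2.365 -0.143
endloop
endfacet
facet normal -0.602 0.569 -0.560
outer loop
vertex -0.311 -2.88 -0.975
vertex -0.598 -2.365 -0.143
vertex 0.205 -2.049 -0.686
endloop
endfacet
facet normal -0.038 0.349 -0.936
outer loop
vertex -0.311 -2.88 -0.975
vertex 0.205 -2.049 -0.686
vertex 0.708 -2.874 -1.014
endloop
endfacet
facet normal -0.033 -0.365 -0.931
outer loop
vertex -0.311 -2.88 -0.975
vertex 0.708 -2.874 -1.014
vertex 0.216 -3.699 -0.673
endloop
endfacet
facet normal -0.595 -0.586 -0.550
outer loop
vertex -0.311 -2.88 -0.975
vertex 0.216 -3.699 -0.673
vertex -0.591 -3.385 -0.134
endloop
endfacet
facet normal -0.362 0.932 0.007
outer loop
vertex 0.205 -2.049 -0.686
vertex -0.598 -2.365 -0.143
vertex 0.244 -2.041 0.333
endloop
endfacet
facet normal -0.920 -0.003 0.392
outer loop
vertex -0.598 -2.365 -0.143
vertex -0.591 -3.385 -0.134
vertex -0.248 -2.866 0.674
endloop
endfacet
facet normal -0.350 -0.936 0.021
outer loop
vertex -0.591 -3.385 -0.134
vertex 0.216 -3.699 -0.673
vertex 0.255 -3.691 0.346
endloop
endfacet
facet normal 0.559 -0.579 -0.594
outer loop
vertex 0.216 -3.699 -0.673
vertex 0.708 -2.874 -1.014
vertex 1.058 -3.375 -0.197
endloop
endfacet
facet normal 0.551 0.576 -0.604
outer loop
vertex 0.708 -2.874 -1.014
vertex 0.205 -2.049 -0.686
vertex 1.051 -2.355 -0.206
endloop
endfacet
facet normal 0.033 0.365 0.931
outer loop
vertex 0.771 -2.86 0.635
vertex 0.244 -2.041 0.333
vertex -0.248 -2.866 0.674
endloop
endfacet
facet normal 0.038 -0.349 0.936
outer loop
vertex 0.771 -2.86 0.635
vertex -0.248 -2.866 0.674
vertex 0.255 -3.691 0.346
endloop
endfacet
facet normal 0.602 -0.569 0.560
outer loop
vertex 0.771 -2.86 0.635
vertex 0.255 -3.691 0.346
vertex 1.058 -3.375 -0.197
endloop
endfacet
facet normal 0.947 0.009 0.321
outer loop
vertex 0.771 -2.86 0.635
vertex 1.058 -3.375 -0.197
vertex 1.051 -2.355 -0.206
endloop
endfacet
facet normal 0.595 0.586 0.550
outer loop
vertex 0.771 -2.86 0.635
vertex 1.051 -2.355 -0.206
vertex 0.244 -2.041 0.333
endloop
endfacet
facet normal -0.559 0.579 0.594
outer loop
vertex -0.248 -2.866 0.674
vertex 0.244 -2.041 0.333
vertex -0.598 -2.365 -0.143
endloop
endfacet
facet normal -0.551 -0.576 0.604
outer loop
vertex 0.255 -3.691 0.346
vertex -0.248 -2.866 0.674
vertex -0.591 -3.385 -0.134
endloop
endfacet
facet normal 0.362 -0.932 -0.007
outer loop
vertex 1.058 -3.375 -0.197
vertex 0.255 -3.691 0.346
vertex 0.216 -3.699 -0.673
endloop
endfacet
facet normal 0.920 0.003 -0.392
outer loop
vertex 1.051 -2.355 -0.206
vertex 1.058 -3.375 -0.197
vertex 0.708 -2.874 -1.014
endloop
endfacet
facet normal 0.350 0.936 -0.021
outer loop
vertex 0.244 -2.041 0.333
vertex 1.051 -2.355 -0.206
vertex 0.205 -2.049 -0.686
endloop
endfacet
facet normal -0.657 0.299 -0.692
outer loop
vertex -3.352 -2.942 -1.493
vertex -3.723 -2.639 -1.01
vertex -3.231 -2.294 -1.328
endloop
endfacet
facet normal 0.733 0.036 -0.679
outer loop
vertex -3.352 -2.942 -1.493
vertex -3.231 -2.294 -1.328
vertex -1.986 -3.564 -0.052
endloop
endfacet
facet normal 0.733 0.036 -0.679
outer loop
vertex -1.986 -3.564 -0.052
vertex -3.231 -2.294 -1.328
vertex -1.865 -2.915 0.113
endloop
endfacet
facet normal 0.656 -0.299 0.693
outer loop
vertex -1.986 -3.564 -0.052
vertex -1.865 -2.915 0.113
vertex -2.357 -3.261 0.43
endloop
endfacet
facet normal -0.657 0.299 -0.692
outer loop
vertex -3.231 -2.294 -1.328
vertex -3.723 -2.639 -1.01
vertex -3.602 -1.991 -0.845
endloop
endfacet
facet normal 0.520 0.844 -0.130
outer loop
vertex -3.231 -2.294 -1.328
vertex -3.602 -1.991 -0.845
vertex -1.865 -2.915 0.113
endloop
endfacet
facet normal 0.521 0.844 -0.130
outer loop
vertex -1.865 -2.915 0.113
vertex -3.602 -1.991 -0.845
vertex -2.236 -2.612 0.595
endloop
endfacet
facet normal 0.656 -0.299 0.693
outer loop
vertex -1.865 -2.915 0.113
vertex -2.236 -2.612 0.595
vertex -2.357 -3.261 0.43
endloop
endfacet
facet normal -0.656 0.299 -0.693
outer loop
vertex -3.602 -1.991 -0.845
vertex -3.723 -2.639 -1.01
vertex -4.094 -2.336 -0.528
endloop
endfacet
facet normal -0.212 0.808 0.550
outer loop
vertex -3.602 -1.991 -0.845
vertex -4.094 -2.336 -0.528
vertex -2.236 -2.612 0.595
endloop
endfacet
facet normal -0.212 0.808 0.550
outer loop
vertex -2.236 -2.612 0.595
vertex -4.094 -2.336 -0.528
vertex -2.728 -2.958 0.913
endloop
endfacet
facet normal 0.657 -0.298 0.692
outer loop
vertex -2.236 -2.612 0.595
vertex -2.728 -2.958 0.913
vertex -2.357 -3.261 0.43
endloop
endfacet
facet normal -0.656 0.299 -0.693
outer loop
vertex -4.094 -2.336 -0.528
vertex -3.723 -2.639 -1.01
vertex -4.215 -2.985 -0.693
endloop
endfacet
facet normal -0.733 -0.036 0.679
outer loop
vertex -4.094 -2.336 -0.528
vertex -4.215 -2.985 -0.693
vertex -2.728 -2.958 0.913
endloop
endfacet
facet normal -0.733 -0.036 0.679
outer loop
vertex -2.728 -2.958 0.913
vertex -4.215 -2.985 -0.693
vertex -2.849 -3.606 0.748
endloop
endfacet
facet normal 0.657 -0.299 0.692
outer loop
vertex -2.728 -2.958 0.913
vertex -2.849 -3.606 0.748
vertex -2.357 -3.261 0.43
endloop
endfacet
facet normal -0.656 0.299 -0.693
outer loop
vertex -4.215 -2.985 -0.693
vertex -3.723 -2.639 -1.01
vertex -3.844 -3.288 -1.175
endloop
endfacet
facet normal -0.521 -0.844 0.130
outer loop
vertex -4.215 -2.985 -0.693
vertex -3.844 -3.288 -1.175
vertex -2.849 -3.606 0.748
endloop
endfacet
facet normal -0.520 -0.844 0.130
outer loop
vertex -2.849 -3.606 0.748
vertex -3.844 -3.288 -1.175
vertex -2.478 -3.909 0.265
endloop
endfacet
facet normal 0.657 -0.299 0.692
outer loop
vertex -2.849 -3.606 0.748
vertex -2.478 -3.909 0.265
vertex -2.357 -3.261 0.43
endloop
endfacet
facet normal -0.657 0.298 -0.692
outer loop
vertex -3.844 -3.288 -1.175
vertex -3.723 -2.639 -1.01
vertex -3.352 -2.942 -1.493
endloop
endfacet
facet normal 0.213 -0.808 -0.550
outer loop
vertex -3.844 -3.288 -1.175
vertex -3.352 -2.942 -1.493
vertex -2.478 -3.909 0.265
endloop
endfacet
facet normal 0.212 -0.808 -0.550
outer loop
vertex -2.478 -3.909 0.265
vertex -3.352 -2.942 -1.493
vertex -1.986 -3.564 -0.052
endloop
endfacet
facet normal 0.656 -0.299 0.693
outer loop
vertex -2.478 -3.909 0.265
vertex -1.986 -3.564 -0.052
vertex -2.357 -3.261 0.43
endloop
endfacet

endsolid
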